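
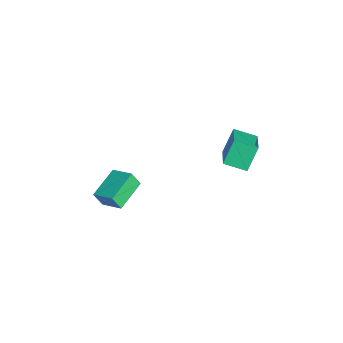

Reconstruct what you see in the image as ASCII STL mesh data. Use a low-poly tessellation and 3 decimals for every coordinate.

solid 
facet normal -0.643 -0.673 -0.364
outer loop
vertex -1.95 -5.292 -4.066
vertex -3.519 -4.105 -3.489
vertex -1.927 -4.805 -5.007
endloop
endfacet
facet normal 0.765 -0.579 -0.281
outer loop
vertex -0.981 -3.815 -4.471
vertex -1.95 -5.292 -4.066
vertex -1.927 -4.805 -5.007
endloop
endfacet
facet normal -0.643 -0.673 -0.364
outer loop
vertex -1.927 -4.805 -5.007
vertex -3.519 -4.105 -3.489
vertex -3.496 -3.618 -4.43
endloop
endfacet
facet normal 0.022 0.460 -0.888
outer loop
vertex -3.496 -3.618 -4.43
vertex -0.981 -3.815 -4.471
vertex -1.927 -4.805 -5.007
endloop
endfacet
facet normal -0.022 -0.460 0.888
outer loop
vertex -1.95 -5.292 -4.066
vertex -2.573 -3.115 -2.953
vertex -3.519 -4.105 -3.489
endloop
endfacet
facet normal 0.765 -0.579 -0.281
outer loop
vertex -1.004 -4.302 -3.53
vertex -1.95 -5.292 -4.066
vertex -0.981 -3.815 -4.471
endloop
endfacet
facet normal -0.022 -0.460 0.888
outer loop
vertex -1.004 -4.302 -3.53
vertex -2.573 -3.115 -2.953
vertex -1.95 -5.292 -4.066
endloop
endfacet
facet normal -0.765 0.579 0.281
outer loop
vertex -3.519 -4.105 -3.489
vertex -2.573 -3.115 -2.953
vertex -3.496 -3.618 -4.43
endloop
endfacet
facet normal 0.022 0.460 -0.888
outer loop
vertex -2.55 -2.628 -3.894
vertex -0.981 -3.815 -4.471
vertex -3.496 -3.618 -4.43
endloop
endfacet
facet normal -0.765 0.579 0.281
outer loop
vertex -3.496 -3.618 -4.43
vertex -2.573 -3.115 -2.953
vertex -2.55 -2.628 -3.894
endloop
endfacet
facet normal 0.643 0.673 0.364
outer loop
vertex -2.55 -2.628 -3.894
vertex -1.004 -4.302 -3.53
vertex -0.981 -3.815 -4.471
endloop
endfacet
facet normal 0.643 0.673 0.364
outer loop
vertex -2.573 -3.115 -2.953
vertex -1.004 -4.302 -3.53
vertex -2.55 -2.628 -3.894
endloop
endfacet
facet normal -0.349 0.387 0.853
outer loop
vertex -2.034 2.494 0.185
vertex -1.697 3.797 -0.268
vertex -3.92 2.684 -0.673
endloop
endfacet
facet normal -0.237 -0.918 0.319
outer loop
vertex -3.323 2.023 -2.132
vertex -2.034 2.494 0.185
vertex -3.92 2.684 -0.673
endloop
endfacet
facet normal -0.349 0.386 0.854
outer loop
vertex -3.92 2.684 -0.673
vertex -1.697 3.797 -0.268
vertex -3.583 3.987 -1.125
endloop
endfacet
facet normal -0.906 0.091 -0.412
outer loop
vertex -3.583 3.987 -1.125
vertex -3.323 2.023 -2.132
vertex -3.92 2.684 -0.673
endloop
endfacet
facet normal 0.907 -0.091 0.412
outer loop
vertex -2.034 2.494 0.185
vertex -1.1 3.136 -1.727
vertex -1.697 3.797 -0.268
endloop
endfacet
facet normal -0.237 -0.918 0.319
outer loop
vertex -1.437 1.833 -1.275
vertex -2.034 2.494 0.185
vertex -3.323 2.023 -2.132
endloop
endfacet
facet normal 0.907 -0.092 0.412
outer loop
vertex -1.437 1.833 -1.275
vertex -1.1 3.136 -1.727
vertex -2.034 2.494 0.185
endloop
endfacet
facet normal 0.237 0.918 -0.319
outer loop
vertex -1.697 3.797 -0.268
vertex -1.1 3.136 -1.727
vertex -3.583 3.987 -1.125
endloop
endfacet
facet normal -0.907 0.091 -0.412
outer loop
vertex -2.986 3.326 -2.585
vertex -3.323 2.023 -2.132
vertex -3.583 3.987 -1.125
endloop
endfacet
facet normal 0.237 0.918 -0.318
outer loop
vertex -3.583 3.987 -1.125
vertex -1.1 3.136 -1.727
vertex -2.986 3.326 -2.585
endloop
endfacet
facet normal 0.349 -0.387 -0.854
outer loop
vertex -2.986 3.326 -2.585
vertex -1.437 1.833 -1.275
vertex -3.323 2.023 -2.132
endloop
endfacet
facet normal 0.349 -0.386 -0.854
outer loop
vertex -1.1 3.136 -1.727
vertex -1.437 1.833 -1.275
vertex -2.986 3.326 -2.585
endloop
endfacet

endsolid


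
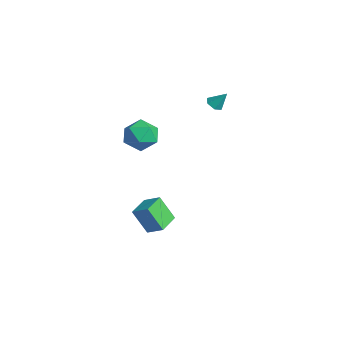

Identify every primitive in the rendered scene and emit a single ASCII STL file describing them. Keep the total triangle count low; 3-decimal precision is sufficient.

solid 
facet normal -0.400 0.876 -0.269
outer loop
vertex 2.584 -1.023 2.512
vertex 1.764 -1.209 3.126
vertex 2.597 -0.712 3.506
endloop
endfacet
facet normal 0.312 0.906 -0.287
outer loop
vertex 2.584 -1.023 2.512
vertex 2.597 -0.712 3.506
vertex 3.447 -1.139 3.084
endloop
endfacet
facet normal 0.543 0.402 -0.737
outer loop
vertex 2.584 -1.023 2.512
vertex 3.447 -1.139 3.084
vertex 3.14 -1.9 2.443
endloop
endfacet
facet normal -0.028 0.060 -0.998
outer loop
vertex 2.584 -1.023 2.512
vertex 3.14 -1.9 2.443
vertex 2.1 -1.943 2.47
endloop
endfacet
facet normal -0.611 0.354 -0.708
outer loop
vertex 2.584 -1.023 2.512
vertex 2.1 -1.943 2.47
vertex 1.764 -1.209 3.126
endloop
endfacet
facet normal 0.556 0.747 0.365
outer loop
vertex 3.447 -1.139 3.084
vertex 2.597 -0.712 3.506
vertex 3.16 -1.397 4.05
endloop
endfacet
facet normal -0.597 0.699 0.393
outer loop
vertex 2.597 -0.712 3.506
vertex 1.764 -1.209 3.126
vertex 2.12 -1.44 4.077
endloop
endfacet
facet normal -0.937 -0.145 -0.317
outer loop
vertex 1.764 -1.209 3.126
vertex 2.1 -1.943 2.47
vertex 1.813 -2.201 3.436
endloop
endfacet
facet normal 0.005 -0.619 -0.785
outer loop
vertex 2.1 -1.943 2.47
vertex 3.14 -1.9 2.443
vertex 2.663 -2.628 3.014
endloop
endfacet
facet normal 0.929 -0.068 -0.364
outer loop
vertex 3.14 -1.9 2.443
vertex 3.447 -1.139 3.084
vertex 3.496 -2.131 3.394
endloop
endfacet
facet normal 0.028 -0.060 0.998
outer loop
vertex 2.676 -2.317 4.008
vertex 3.16 -1.397 4.05
vertex 2.12 -1.44 4.077
endloop
endfacet
facet normal -0.543 -0.402 0.737
outer loop
vertex 2.676 -2.317 4.008
vertex 2.12 -1.44 4.077
vertex 1.813 -2.201 3.436
endloop
endfacet
facet normal -0.312 -0.906 0.287
outer loop
vertex 2.676 -2.317 4.008
vertex 1.813 -2.201 3.436
vertex 2.663 -2.628 3.014
endloop
endfacet
facet normal 0.400 -0.876 0.269
outer loop
vertex 2.676 -2.317 4.008
vertex 2.663 -2.628 3.014
vertex 3.496 -2.131 3.394
endloop
endfacet
facet normal 0.611 -0.354 0.708
outer loop
vertex 2.676 -2.317 4.008
vertex 3.496 -2.131 3.394
vertex 3.16 -1.397 4.05
endloop
endfacet
facet normal -0.005 0.619 0.785
outer loop
vertex 2.12 -1.44 4.077
vertex 3.16 -1.397 4.05
vertex 2.597 -0.712 3.506
endloop
endfacet
facet normal -0.929 0.068 0.364
outer loop
vertex 1.813 -2.201 3.436
vertex 2.12 -1.44 4.077
vertex 1.764 -1.209 3.126
endloop
endfacet
facet normal -0.556 -0.747 -0.365
outer loop
vertex 2.663 -2.628 3.014
vertex 1.813 -2.201 3.436
vertex 2.1 -1.943 2.47
endloop
endfacet
facet normal 0.597 -0.699 -0.393
outer loop
vertex 3.496 -2.131 3.394
vertex 2.663 -2.628 3.014
vertex 3.14 -1.9 2.443
endloop
endfacet
facet normal 0.937 0.145 0.317
outer loop
vertex 3.16 -1.397 4.05
vertex 3.496 -2.131 3.394
vertex 3.447 -1.139 3.084
endloop
endfacet
facet normal -0.604 0.794 0.074
outer loop
vertex 1.72 -0.229 -2.463
vertex 2.32 0.357 -3.861
vertex 0.942 -0.769 -3.023
endloop
endfacet
facet normal -0.368 -0.359 0.858
outer loop
vertex 1.74 -1.817 -3.119
vertex 1.72 -0.229 -2.463
vertex 0.942 -0.769 -3.023
endloop
endfacet
facet normal -0.604 0.793 0.072
outer loop
vertex 0.942 -0.769 -3.023
vertex 2.32 0.357 -3.861
vertex 1.543 -0.184 -4.421
endloop
endfacet
facet normal -0.707 -0.491 -0.509
outer loop
vertex 1.543 -0.184 -4.421
vertex 1.74 -1.817 -3.119
vertex 0.942 -0.769 -3.023
endloop
endfacet
facet normal 0.707 0.491 0.509
outer loop
vertex 1.72 -0.229 -2.463
vertex 3.118 -0.691 -3.957
vertex 2.32 0.357 -3.861
endloop
endfacet
facet normal -0.368 -0.359 0.858
outer loop
vertex 2.517 -1.276 -2.559
vertex 1.72 -0.229 -2.463
vertex 1.74 -1.817 -3.119
endloop
endfacet
facet normal 0.707 0.491 0.509
outer loop
vertex 2.517 -1.276 -2.559
vertex 3.118 -0.691 -3.957
vertex 1.72 -0.229 -2.463
endloop
endfacet
facet normal 0.368 0.359 -0.858
outer loop
vertex 2.32 0.357 -3.861
vertex 3.118 -0.691 -3.957
vertex 1.543 -0.184 -4.421
endloop
endfacet
facet normal -0.707 -0.491 -0.509
outer loop
vertex 2.34 -1.231 -4.517
vertex 1.74 -1.817 -3.119
vertex 1.543 -0.184 -4.421
endloop
endfacet
facet normal 0.368 0.359 -0.858
outer loop
vertex 1.543 -0.184 -4.421
vertex 3.118 -0.691 -3.957
vertex 2.34 -1.231 -4.517
endloop
endfacet
facet normal 0.605 -0.793 -0.073
outer loop
vertex 2.34 -1.231 -4.517
vertex 2.517 -1.276 -2.559
vertex 1.74 -1.817 -3.119
endloop
endfacet
facet normal 0.604 -0.794 -0.073
outer loop
vertex 3.118 -0.691 -3.957
vertex 2.517 -1.276 -2.559
vertex 2.34 -1.231 -4.517
endloop
endfacet
facet normal -0.359 -0.497 -0.790
outer loop
vertex 1.373 3.067 3.211
vertex 0.895 3.282 3.293
vertex 1.245 3.527 2.98
endloop
endfacet
facet normal 0.970 0.225 -0.089
outer loop
vertex 1.373 3.067 3.211
vertex 1.245 3.527 2.98
vertex 1.285 3.818 4.147
endloop
endfacet
facet normal -0.361 -0.495 -0.791
outer loop
vertex 1.245 3.527 2.98
vertex 0.895 3.282 3.293
vertex 0.768 3.742 3.063
endloop
endfacet
facet normal 0.365 0.900 -0.237
outer loop
vertex 1.245 3.527 2.98
vertex 0.768 3.742 3.063
vertex 1.285 3.818 4.147
endloop
endfacet
facet normal -0.361 -0.495 -0.791
outer loop
vertex 0.768 3.742 3.063
vertex 0.895 3.282 3.293
vertex 0.418 3.497 3.376
endloop
endfacet
facet normal -0.465 0.870 0.161
outer loop
vertex 0.768 3.742 3.063
vertex 0.418 3.497 3.376
vertex 1.285 3.818 4.147
endloop
endfacet
facet normal -0.361 -0.496 -0.790
outer loop
vertex 0.418 3.497 3.376
vertex 0.895 3.282 3.293
vertex 0.545 3.037 3.607
endloop
endfacet
facet normal -0.689 0.164 0.706
outer loop
vertex 0.418 3.497 3.376
vertex 0.545 3.037 3.607
vertex 1.285 3.818 4.147
endloop
endfacet
facet normal -0.361 -0.497 -0.789
outer loop
vertex 0.545 3.037 3.607
vertex 0.895 3.282 3.293
vertex 1.023 2.822 3.524
endloop
endfacet
facet normal -0.082 -0.513 0.855
outer loop
vertex 0.545 3.037 3.607
vertex 1.023 2.822 3.524
vertex 1.285 3.818 4.147
endloop
endfacet
facet normal -0.359 -0.497 -0.790
outer loop
vertex 1.023 2.822 3.524
vertex 0.895 3.282 3.293
vertex 1.373 3.067 3.211
endloop
endfacet
facet normal 0.747 -0.483 0.457
outer loop
vertex 1.023 2.822 3.524
vertex 1.373 3.067 3.211
vertex 1.285 3.818 4.147
endloop
endfacet

endsolid


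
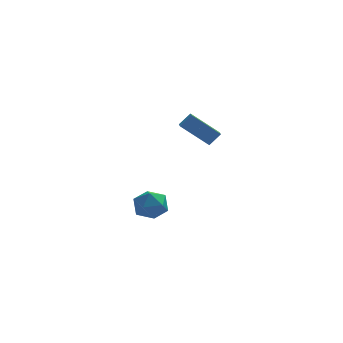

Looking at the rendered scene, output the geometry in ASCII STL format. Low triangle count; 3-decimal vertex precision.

solid 
facet normal 0.271 0.353 0.896
outer loop
vertex 0.564 0.051 -2.972
vertex 0.593 -0.989 -2.571
vertex 1.507 -0.54 -3.024
endloop
endfacet
facet normal 0.507 0.777 0.373
outer loop
vertex 0.564 0.051 -2.972
vertex 1.507 -0.54 -3.024
vertex 1.191 0.083 -3.892
endloop
endfacet
facet normal -0.057 0.998 -0.004
outer loop
vertex 0.564 0.051 -2.972
vertex 1.191 0.083 -3.892
vertex 0.082 0.019 -3.976
endloop
endfacet
facet normal -0.642 0.711 0.286
outer loop
vertex 0.564 0.051 -2.972
vertex 0.082 0.019 -3.976
vertex -0.288 -0.643 -3.159
endloop
endfacet
facet normal -0.439 0.312 0.842
outer loop
vertex 0.564 0.051 -2.972
vertex -0.288 -0.643 -3.159
vertex 0.593 -0.989 -2.571
endloop
endfacet
facet normal 0.921 0.386 -0.058
outer loop
vertex 1.191 0.083 -3.892
vertex 1.507 -0.54 -3.024
vertex 1.608 -0.937 -4.061
endloop
endfacet
facet normal 0.538 -0.300 0.788
outer loop
vertex 1.507 -0.54 -3.024
vertex 0.593 -0.989 -2.571
vertex 1.238 -1.599 -3.244
endloop
endfacet
facet normal -0.612 -0.366 0.701
outer loop
vertex 0.593 -0.989 -2.571
vertex -0.288 -0.643 -3.159
vertex 0.129 -1.663 -3.328
endloop
endfacet
facet normal -0.939 0.280 -0.199
outer loop
vertex -0.288 -0.643 -3.159
vertex 0.082 0.019 -3.976
vertex -0.187 -1.04 -4.196
endloop
endfacet
facet normal 0.008 0.745 -0.668
outer loop
vertex 0.082 0.019 -3.976
vertex 1.191 0.083 -3.892
vertex 0.727 -0.591 -4.649
endloop
endfacet
facet normal 0.642 -0.711 -0.286
outer loop
vertex 0.756 -1.631 -4.248
vertex 1.608 -0.937 -4.061
vertex 1.238 -1.599 -3.244
endloop
endfacet
facet normal 0.057 -0.998 0.004
outer loop
vertex 0.756 -1.631 -4.248
vertex 1.238 -1.599 -3.244
vertex 0.129 -1.663 -3.328
endloop
endfacet
facet normal -0.507 -0.777 -0.373
outer loop
vertex 0.756 -1.631 -4.248
vertex 0.129 -1.663 -3.328
vertex -0.187 -1.04 -4.196
endloop
endfacet
facet normal -0.271 -0.353 -0.896
outer loop
vertex 0.756 -1.631 -4.248
vertex -0.187 -1.04 -4.196
vertex 0.727 -0.591 -4.649
endloop
endfacet
facet normal 0.439 -0.312 -0.842
outer loop
vertex 0.756 -1.631 -4.248
vertex 0.727 -0.591 -4.649
vertex 1.608 -0.937 -4.061
endloop
endfacet
facet normal 0.939 -0.280 0.199
outer loop
vertex 1.238 -1.599 -3.244
vertex 1.608 -0.937 -4.061
vertex 1.507 -0.54 -3.024
endloop
endfacet
facet normal -0.008 -0.745 0.668
outer loop
vertex 0.129 -1.663 -3.328
vertex 1.238 -1.599 -3.244
vertex 0.593 -0.989 -2.571
endloop
endfacet
facet normal -0.921 -0.386 0.058
outer loop
vertex -0.187 -1.04 -4.196
vertex 0.129 -1.663 -3.328
vertex -0.288 -0.643 -3.159
endloop
endfacet
facet normal -0.538 0.300 -0.788
outer loop
vertex 0.727 -0.591 -4.649
vertex -0.187 -1.04 -4.196
vertex 0.082 0.019 -3.976
endloop
endfacet
facet normal 0.612 0.366 -0.701
outer loop
vertex 1.608 -0.937 -4.061
vertex 0.727 -0.591 -4.649
vertex 1.191 0.083 -3.892
endloop
endfacet
facet normal -0.741 0.244 0.625
outer loop
vertex 2.592 -3.368 4.499
vertex 2.645 -2.493 4.22
vertex 1.95 -3.55 3.809
endloop
endfacet
facet normal -0.057 -0.951 0.304
outer loop
vertex 3.455 -4.047 2.54
vertex 2.592 -3.368 4.499
vertex 1.95 -3.55 3.809
endloop
endfacet
facet normal -0.742 0.245 0.625
outer loop
vertex 1.95 -3.55 3.809
vertex 2.645 -2.493 4.22
vertex 2.003 -2.675 3.529
endloop
endfacet
facet normal -0.669 -0.190 -0.719
outer loop
vertex 2.003 -2.675 3.529
vertex 3.455 -4.047 2.54
vertex 1.95 -3.55 3.809
endloop
endfacet
facet normal 0.669 0.189 0.719
outer loop
vertex 2.592 -3.368 4.499
vertex 4.15 -2.99 2.951
vertex 2.645 -2.493 4.22
endloop
endfacet
facet normal -0.058 -0.951 0.304
outer loop
vertex 4.097 -3.865 3.231
vertex 2.592 -3.368 4.499
vertex 3.455 -4.047 2.54
endloop
endfacet
facet normal 0.669 0.190 0.719
outer loop
vertex 4.097 -3.865 3.231
vertex 4.15 -2.99 2.951
vertex 2.592 -3.368 4.499
endloop
endfacet
facet normal 0.058 0.951 -0.304
outer loop
vertex 2.645 -2.493 4.22
vertex 4.15 -2.99 2.951
vertex 2.003 -2.675 3.529
endloop
endfacet
facet normal -0.668 -0.189 -0.719
outer loop
vertex 3.508 -3.172 2.261
vertex 3.455 -4.047 2.54
vertex 2.003 -2.675 3.529
endloop
endfacet
facet normal 0.058 0.951 -0.304
outer loop
vertex 2.003 -2.675 3.529
vertex 4.15 -2.99 2.951
vertex 3.508 -3.172 2.261
endloop
endfacet
facet normal 0.742 -0.244 -0.625
outer loop
vertex 3.508 -3.172 2.261
vertex 4.097 -3.865 3.231
vertex 3.455 -4.047 2.54
endloop
endfacet
facet normal 0.741 -0.245 -0.625
outer loop
vertex 4.15 -2.99 2.951
vertex 4.097 -3.865 3.231
vertex 3.508 -3.172 2.261
endloop
endfacet

endsolid


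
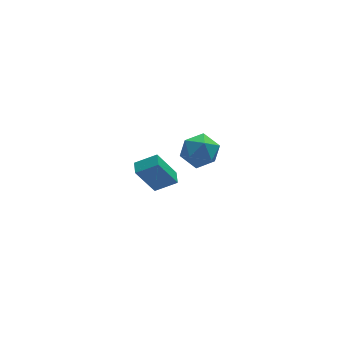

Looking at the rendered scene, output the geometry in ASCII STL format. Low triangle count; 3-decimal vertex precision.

solid 
facet normal -0.502 0.008 0.865
outer loop
vertex -0.559 3.26 -2.337
vertex -0.391 4.098 -2.247
vertex -1.773 3.578 -3.044
endloop
endfacet
facet normal -0.195 -0.975 -0.105
outer loop
vertex -0.689 3.562 -4.913
vertex -0.559 3.26 -2.337
vertex -1.773 3.578 -3.044
endloop
endfacet
facet normal -0.502 0.008 0.865
outer loop
vertex -1.773 3.578 -3.044
vertex -0.391 4.098 -2.247
vertex -1.605 4.417 -2.954
endloop
endfacet
facet normal -0.843 0.221 -0.491
outer loop
vertex -1.605 4.417 -2.954
vertex -0.689 3.562 -4.913
vertex -1.773 3.578 -3.044
endloop
endfacet
facet normal 0.843 -0.222 0.491
outer loop
vertex -0.559 3.26 -2.337
vertex 0.693 4.082 -4.116
vertex -0.391 4.098 -2.247
endloop
endfacet
facet normal -0.195 -0.975 -0.104
outer loop
vertex 0.525 3.243 -4.206
vertex -0.559 3.26 -2.337
vertex -0.689 3.562 -4.913
endloop
endfacet
facet normal 0.843 -0.221 0.491
outer loop
vertex 0.525 3.243 -4.206
vertex 0.693 4.082 -4.116
vertex -0.559 3.26 -2.337
endloop
endfacet
facet normal 0.195 0.975 0.105
outer loop
vertex -0.391 4.098 -2.247
vertex 0.693 4.082 -4.116
vertex -1.605 4.417 -2.954
endloop
endfacet
facet normal -0.843 0.222 -0.491
outer loop
vertex -0.521 4.4 -4.823
vertex -0.689 3.562 -4.913
vertex -1.605 4.417 -2.954
endloop
endfacet
facet normal 0.195 0.975 0.104
outer loop
vertex -1.605 4.417 -2.954
vertex 0.693 4.082 -4.116
vertex -0.521 4.4 -4.823
endloop
endfacet
facet normal 0.502 -0.008 -0.865
outer loop
vertex -0.521 4.4 -4.823
vertex 0.525 3.243 -4.206
vertex -0.689 3.562 -4.913
endloop
endfacet
facet normal 0.502 -0.008 -0.865
outer loop
vertex 0.693 4.082 -4.116
vertex 0.525 3.243 -4.206
vertex -0.521 4.4 -4.823
endloop
endfacet
facet normal -0.528 -0.316 0.789
outer loop
vertex -0.399 -1.274 3.671
vertex -0.448 -2.306 3.225
vertex 0.403 -2.027 3.906
endloop
endfacet
facet normal -0.085 0.213 0.973
outer loop
vertex -0.399 -1.274 3.671
vertex 0.403 -2.027 3.906
vertex 0.68 -0.957 3.696
endloop
endfacet
facet normal -0.243 0.782 0.574
outer loop
vertex -0.399 -1.274 3.671
vertex 0.68 -0.957 3.696
vertex -0.001 -0.574 2.886
endloop
endfacet
facet normal -0.783 0.605 0.142
outer loop
vertex -0.399 -1.274 3.671
vertex -0.001 -0.574 2.886
vertex -0.698 -1.408 2.595
endloop
endfacet
facet normal -0.958 -0.074 0.276
outer loop
vertex -0.399 -1.274 3.671
vertex -0.698 -1.408 2.595
vertex -0.448 -2.306 3.225
endloop
endfacet
facet normal 0.581 0.009 0.814
outer loop
vertex 0.68 -0.957 3.696
vertex 0.403 -2.027 3.906
vertex 1.298 -1.792 3.265
endloop
endfacet
facet normal -0.135 -0.846 0.515
outer loop
vertex 0.403 -2.027 3.906
vertex -0.448 -2.306 3.225
vertex 0.601 -2.626 2.974
endloop
endfacet
facet normal -0.833 -0.454 -0.316
outer loop
vertex -0.448 -2.306 3.225
vertex -0.698 -1.408 2.595
vertex -0.08 -2.243 2.164
endloop
endfacet
facet normal -0.550 0.645 -0.531
outer loop
vertex -0.698 -1.408 2.595
vertex -0.001 -0.574 2.886
vertex 0.197 -1.173 1.954
endloop
endfacet
facet normal 0.324 0.931 0.168
outer loop
vertex -0.001 -0.574 2.886
vertex 0.68 -0.957 3.696
vertex 1.048 -0.894 2.635
endloop
endfacet
facet normal 0.783 -0.605 -0.142
outer loop
vertex 0.999 -1.926 2.189
vertex 1.298 -1.792 3.265
vertex 0.601 -2.626 2.974
endloop
endfacet
facet normal 0.243 -0.782 -0.574
outer loop
vertex 0.999 -1.926 2.189
vertex 0.601 -2.626 2.974
vertex -0.08 -2.243 2.164
endloop
endfacet
facet normal 0.085 -0.213 -0.973
outer loop
vertex 0.999 -1.926 2.189
vertex -0.08 -2.243 2.164
vertex 0.197 -1.173 1.954
endloop
endfacet
facet normal 0.528 0.316 -0.789
outer loop
vertex 0.999 -1.926 2.189
vertex 0.197 -1.173 1.954
vertex 1.048 -0.894 2.635
endloop
endfacet
facet normal 0.958 0.074 -0.276
outer loop
vertex 0.999 -1.926 2.189
vertex 1.048 -0.894 2.635
vertex 1.298 -1.792 3.265
endloop
endfacet
facet normal 0.550 -0.645 0.531
outer loop
vertex 0.601 -2.626 2.974
vertex 1.298 -1.792 3.265
vertex 0.403 -2.027 3.906
endloop
endfacet
facet normal -0.324 -0.931 -0.168
outer loop
vertex -0.08 -2.243 2.164
vertex 0.601 -2.626 2.974
vertex -0.448 -2.306 3.225
endloop
endfacet
facet normal -0.581 -0.009 -0.814
outer loop
vertex 0.197 -1.173 1.954
vertex -0.08 -2.243 2.164
vertex -0.698 -1.408 2.595
endloop
endfacet
facet normal 0.135 0.846 -0.515
outer loop
vertex 1.048 -0.894 2.635
vertex 0.197 -1.173 1.954
vertex -0.001 -0.574 2.886
endloop
endfacet
facet normal 0.833 0.454 0.316
outer loop
vertex 1.298 -1.792 3.265
vertex 1.048 -0.894 2.635
vertex 0.68 -0.957 3.696
endloop
endfacet

endsolid


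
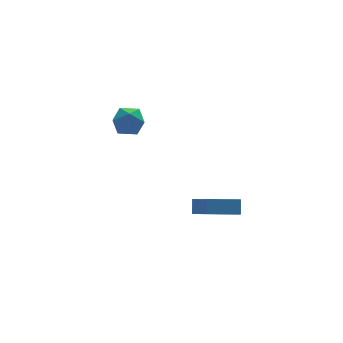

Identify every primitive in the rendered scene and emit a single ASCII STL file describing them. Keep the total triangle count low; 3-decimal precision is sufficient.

solid 
facet normal -0.967 0.058 0.249
outer loop
vertex 1.553 -2.315 -1.859
vertex 1.756 -1.844 -1.181
vertex 1.401 -0.936 -2.77
endloop
endfacet
facet normal -0.239 -0.553 -0.798
outer loop
vertex 3.064 -1.036 -3.199
vertex 1.553 -2.315 -1.859
vertex 1.401 -0.936 -2.77
endloop
endfacet
facet normal -0.967 0.058 0.249
outer loop
vertex 1.401 -0.936 -2.77
vertex 1.756 -1.844 -1.181
vertex 1.604 -0.465 -2.092
endloop
endfacet
facet normal -0.092 0.830 -0.549
outer loop
vertex 1.604 -0.465 -2.092
vertex 3.064 -1.036 -3.199
vertex 1.401 -0.936 -2.77
endloop
endfacet
facet normal 0.092 -0.830 0.549
outer loop
vertex 1.553 -2.315 -1.859
vertex 3.419 -1.944 -1.61
vertex 1.756 -1.844 -1.181
endloop
endfacet
facet normal -0.239 -0.553 -0.798
outer loop
vertex 3.216 -2.415 -2.288
vertex 1.553 -2.315 -1.859
vertex 3.064 -1.036 -3.199
endloop
endfacet
facet normal 0.092 -0.830 0.549
outer loop
vertex 3.216 -2.415 -2.288
vertex 3.419 -1.944 -1.61
vertex 1.553 -2.315 -1.859
endloop
endfacet
facet normal 0.239 0.553 0.798
outer loop
vertex 1.756 -1.844 -1.181
vertex 3.419 -1.944 -1.61
vertex 1.604 -0.465 -2.092
endloop
endfacet
facet normal -0.092 0.830 -0.549
outer loop
vertex 3.267 -0.565 -2.521
vertex 3.064 -1.036 -3.199
vertex 1.604 -0.465 -2.092
endloop
endfacet
facet normal 0.239 0.553 0.798
outer loop
vertex 1.604 -0.465 -2.092
vertex 3.419 -1.944 -1.61
vertex 3.267 -0.565 -2.521
endloop
endfacet
facet normal 0.967 -0.058 -0.249
outer loop
vertex 3.267 -0.565 -2.521
vertex 3.216 -2.415 -2.288
vertex 3.064 -1.036 -3.199
endloop
endfacet
facet normal 0.967 -0.058 -0.249
outer loop
vertex 3.419 -1.944 -1.61
vertex 3.216 -2.415 -2.288
vertex 3.267 -0.565 -2.521
endloop
endfacet
facet normal -0.774 0.511 0.374
outer loop
vertex -1.863 0.666 3.577
vertex -2.118 -0.05 4.028
vertex -1.559 0.527 4.395
endloop
endfacet
facet normal -0.222 0.944 0.243
outer loop
vertex -1.863 0.666 3.577
vertex -1.559 0.527 4.395
vertex -1.013 0.818 3.764
endloop
endfacet
facet normal -0.060 0.891 -0.451
outer loop
vertex -1.863 0.666 3.577
vertex -1.013 0.818 3.764
vertex -1.235 0.42 3.007
endloop
endfacet
facet normal -0.512 0.424 -0.747
outer loop
vertex -1.863 0.666 3.577
vertex -1.235 0.42 3.007
vertex -1.917 -0.116 3.17
endloop
endfacet
facet normal -0.953 0.190 -0.238
outer loop
vertex -1.863 0.666 3.577
vertex -1.917 -0.116 3.17
vertex -2.118 -0.05 4.028
endloop
endfacet
facet normal 0.337 0.709 0.619
outer loop
vertex -1.013 0.818 3.764
vertex -1.559 0.527 4.395
vertex -0.743 0.196 4.33
endloop
endfacet
facet normal -0.555 0.008 0.832
outer loop
vertex -1.559 0.527 4.395
vertex -2.118 -0.05 4.028
vertex -1.425 -0.34 4.493
endloop
endfacet
facet normal -0.845 -0.511 -0.159
outer loop
vertex -2.118 -0.05 4.028
vertex -1.917 -0.116 3.17
vertex -1.647 -0.738 3.736
endloop
endfacet
facet normal -0.132 -0.131 -0.983
outer loop
vertex -1.917 -0.116 3.17
vertex -1.235 0.42 3.007
vertex -1.101 -0.447 3.105
endloop
endfacet
facet normal 0.599 0.623 -0.503
outer loop
vertex -1.235 0.42 3.007
vertex -1.013 0.818 3.764
vertex -0.542 0.13 3.472
endloop
endfacet
facet normal 0.512 -0.424 0.747
outer loop
vertex -0.797 -0.586 3.923
vertex -0.743 0.196 4.33
vertex -1.425 -0.34 4.493
endloop
endfacet
facet normal 0.060 -0.891 0.451
outer loop
vertex -0.797 -0.586 3.923
vertex -1.425 -0.34 4.493
vertex -1.647 -0.738 3.736
endloop
endfacet
facet normal 0.222 -0.944 -0.243
outer loop
vertex -0.797 -0.586 3.923
vertex -1.647 -0.738 3.736
vertex -1.101 -0.447 3.105
endloop
endfacet
facet normal 0.774 -0.511 -0.374
outer loop
vertex -0.797 -0.586 3.923
vertex -1.101 -0.447 3.105
vertex -0.542 0.13 3.472
endloop
endfacet
facet normal 0.953 -0.190 0.238
outer loop
vertex -0.797 -0.586 3.923
vertex -0.542 0.13 3.472
vertex -0.743 0.196 4.33
endloop
endfacet
facet normal 0.132 0.131 0.983
outer loop
vertex -1.425 -0.34 4.493
vertex -0.743 0.196 4.33
vertex -1.559 0.527 4.395
endloop
endfacet
facet normal -0.599 -0.623 0.503
outer loop
vertex -1.647 -0.738 3.736
vertex -1.425 -0.34 4.493
vertex -2.118 -0.05 4.028
endloop
endfacet
facet normal -0.337 -0.709 -0.619
outer loop
vertex -1.101 -0.447 3.105
vertex -1.647 -0.738 3.736
vertex -1.917 -0.116 3.17
endloop
endfacet
facet normal 0.555 -0.008 -0.832
outer loop
vertex -0.542 0.13 3.472
vertex -1.101 -0.447 3.105
vertex -1.235 0.42 3.007
endloop
endfacet
facet normal 0.845 0.511 0.159
outer loop
vertex -0.743 0.196 4.33
vertex -0.542 0.13 3.472
vertex -1.013 0.818 3.764
endloop
endfacet

endsolid


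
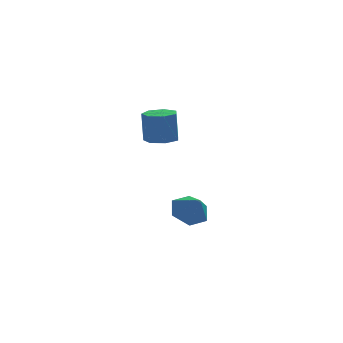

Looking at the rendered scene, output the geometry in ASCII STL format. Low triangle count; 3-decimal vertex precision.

solid 
facet normal -0.290 0.563 -0.774
outer loop
vertex 3.627 -1.076 -2.994
vertex 2.9 -0.731 -2.47
vertex 3.75 -0.285 -2.464
endloop
endfacet
facet normal 0.949 -0.263 0.172
outer loop
vertex 3.627 -1.076 -2.994
vertex 3.75 -0.285 -2.464
vertex 3.26 -1.429 -1.51
endloop
endfacet
facet normal -0.290 0.563 -0.774
outer loop
vertex 3.75 -0.285 -2.464
vertex 2.9 -0.731 -2.47
vertex 3.023 0.06 -1.94
endloop
endfacet
facet normal 0.648 0.305 0.698
outer loop
vertex 3.75 -0.285 -2.464
vertex 3.023 0.06 -1.94
vertex 3.26 -1.429 -1.51
endloop
endfacet
facet normal -0.290 0.563 -0.774
outer loop
vertex 3.023 0.06 -1.94
vertex 2.9 -0.731 -2.47
vertex 2.173 -0.386 -1.946
endloop
endfacet
facet normal -0.140 0.254 0.957
outer loop
vertex 3.023 0.06 -1.94
vertex 2.173 -0.386 -1.946
vertex 3.26 -1.429 -1.51
endloop
endfacet
facet normal -0.291 0.562 -0.774
outer loop
vertex 2.173 -0.386 -1.946
vertex 2.9 -0.731 -2.47
vertex 2.05 -1.178 -2.475
endloop
endfacet
facet normal -0.626 -0.364 0.690
outer loop
vertex 2.173 -0.386 -1.946
vertex 2.05 -1.178 -2.475
vertex 3.26 -1.429 -1.51
endloop
endfacet
facet normal -0.291 0.563 -0.774
outer loop
vertex 2.05 -1.178 -2.475
vertex 2.9 -0.731 -2.47
vertex 2.777 -1.522 -2.999
endloop
endfacet
facet normal -0.323 -0.932 0.163
outer loop
vertex 2.05 -1.178 -2.475
vertex 2.777 -1.522 -2.999
vertex 3.26 -1.429 -1.51
endloop
endfacet
facet normal -0.291 0.563 -0.774
outer loop
vertex 2.777 -1.522 -2.999
vertex 2.9 -0.731 -2.47
vertex 3.627 -1.076 -2.994
endloop
endfacet
facet normal 0.463 -0.881 -0.095
outer loop
vertex 2.777 -1.522 -2.999
vertex 3.627 -1.076 -2.994
vertex 3.26 -1.429 -1.51
endloop
endfacet
facet normal 0.034 -0.133 -0.990
outer loop
vertex 2.191 -1.983 2.692
vertex 1.445 -2.21 2.697
vertex 1.734 -1.49 2.61
endloop
endfacet
facet normal 0.737 0.673 -0.065
outer loop
vertex 2.191 -1.983 2.692
vertex 1.734 -1.49 2.61
vertex 2.141 -1.784 4.177
endloop
endfacet
facet normal 0.737 0.673 -0.065
outer loop
vertex 2.141 -1.784 4.177
vertex 1.734 -1.49 2.61
vertex 1.684 -1.291 4.096
endloop
endfacet
facet normal -0.032 0.133 0.991
outer loop
vertex 2.141 -1.784 4.177
vertex 1.684 -1.291 4.096
vertex 1.395 -2.01 4.183
endloop
endfacet
facet normal 0.033 -0.133 -0.991
outer loop
vertex 1.734 -1.49 2.61
vertex 1.445 -2.21 2.697
vertex 1.059 -1.539 2.594
endloop
endfacet
facet normal -0.069 0.989 -0.135
outer loop
vertex 1.734 -1.49 2.61
vertex 1.059 -1.539 2.594
vertex 1.684 -1.291 4.096
endloop
endfacet
facet normal -0.069 0.989 -0.135
outer loop
vertex 1.684 -1.291 4.096
vertex 1.059 -1.539 2.594
vertex 1.009 -1.34 4.08
endloop
endfacet
facet normal -0.033 0.133 0.991
outer loop
vertex 1.684 -1.291 4.096
vertex 1.009 -1.34 4.08
vertex 1.395 -2.01 4.183
endloop
endfacet
facet normal 0.032 -0.133 -0.991
outer loop
vertex 1.059 -1.539 2.594
vertex 1.445 -2.21 2.697
vertex 0.675 -2.093 2.656
endloop
endfacet
facet normal -0.823 0.559 -0.103
outer loop
vertex 1.059 -1.539 2.594
vertex 0.675 -2.093 2.656
vertex 1.009 -1.34 4.08
endloop
endfacet
facet normal -0.823 0.559 -0.103
outer loop
vertex 1.009 -1.34 4.08
vertex 0.675 -2.093 2.656
vertex 0.625 -1.894 4.142
endloop
endfacet
facet normal -0.033 0.133 0.991
outer loop
vertex 1.009 -1.34 4.08
vertex 0.625 -1.894 4.142
vertex 1.395 -2.01 4.183
endloop
endfacet
facet normal 0.033 -0.132 -0.991
outer loop
vertex 0.675 -2.093 2.656
vertex 1.445 -2.21 2.697
vertex 0.87 -2.735 2.748
endloop
endfacet
facet normal -0.957 -0.290 0.007
outer loop
vertex 0.675 -2.093 2.656
vertex 0.87 -2.735 2.748
vertex 0.625 -1.894 4.142
endloop
endfacet
facet normal -0.957 -0.291 0.008
outer loop
vertex 0.625 -1.894 4.142
vertex 0.87 -2.735 2.748
vertex 0.821 -2.535 4.234
endloop
endfacet
facet normal -0.033 0.132 0.991
outer loop
vertex 0.625 -1.894 4.142
vertex 0.821 -2.535 4.234
vertex 1.395 -2.01 4.183
endloop
endfacet
facet normal 0.033 -0.133 -0.991
outer loop
vertex 0.87 -2.735 2.748
vertex 1.445 -2.21 2.697
vertex 1.498 -2.981 2.802
endloop
endfacet
facet normal -0.371 -0.922 0.112
outer loop
vertex 0.87 -2.735 2.748
vertex 1.498 -2.981 2.802
vertex 0.821 -2.535 4.234
endloop
endfacet
facet normal -0.372 -0.922 0.111
outer loop
vertex 0.821 -2.535 4.234
vertex 1.498 -2.981 2.802
vertex 1.449 -2.782 4.288
endloop
endfacet
facet normal -0.033 0.132 0.991
outer loop
vertex 0.821 -2.535 4.234
vertex 1.449 -2.782 4.288
vertex 1.395 -2.01 4.183
endloop
endfacet
facet normal 0.033 -0.133 -0.991
outer loop
vertex 1.498 -2.981 2.802
vertex 1.445 -2.21 2.697
vertex 2.086 -2.646 2.777
endloop
endfacet
facet normal 0.495 -0.859 0.131
outer loop
vertex 1.498 -2.981 2.802
vertex 2.086 -2.646 2.777
vertex 1.449 -2.782 4.288
endloop
endfacet
facet normal 0.495 -0.859 0.131
outer loop
vertex 1.449 -2.782 4.288
vertex 2.086 -2.646 2.777
vertex 2.037 -2.447 4.263
endloop
endfacet
facet normal -0.033 0.132 0.991
outer loop
vertex 1.449 -2.782 4.288
vertex 2.037 -2.447 4.263
vertex 1.395 -2.01 4.183
endloop
endfacet
facet normal 0.034 -0.132 -0.991
outer loop
vertex 2.086 -2.646 2.777
vertex 1.445 -2.21 2.697
vertex 2.191 -1.983 2.692
endloop
endfacet
facet normal 0.987 -0.150 0.053
outer loop
vertex 2.086 -2.646 2.777
vertex 2.191 -1.983 2.692
vertex 2.037 -2.447 4.263
endloop
endfacet
facet normal 0.988 -0.148 0.053
outer loop
vertex 2.037 -2.447 4.263
vertex 2.191 -1.983 2.692
vertex 2.141 -1.784 4.177
endloop
endfacet
facet normal -0.033 0.134 0.991
outer loop
vertex 2.037 -2.447 4.263
vertex 2.141 -1.784 4.177
vertex 1.395 -2.01 4.183
endloop
endfacet

endsolid


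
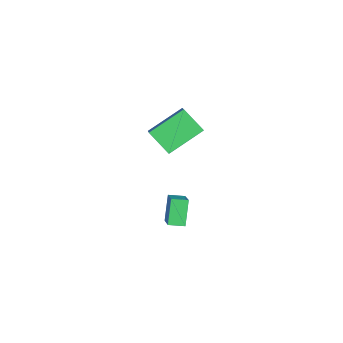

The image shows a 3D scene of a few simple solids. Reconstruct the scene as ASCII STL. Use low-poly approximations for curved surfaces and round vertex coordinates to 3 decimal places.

solid 
facet normal -0.576 0.157 0.802
outer loop
vertex 1.264 1.723 -2.478
vertex 1.31 2.582 -2.613
vertex 0.13 1.658 -3.279
endloop
endfacet
facet normal -0.053 -0.987 0.155
outer loop
vertex 1.01 1.418 -4.507
vertex 1.264 1.723 -2.478
vertex 0.13 1.658 -3.279
endloop
endfacet
facet normal -0.575 0.156 0.803
outer loop
vertex 0.13 1.658 -3.279
vertex 1.31 2.582 -2.613
vertex 0.175 2.516 -3.413
endloop
endfacet
facet normal -0.816 -0.047 -0.576
outer loop
vertex 0.175 2.516 -3.413
vertex 1.01 1.418 -4.507
vertex 0.13 1.658 -3.279
endloop
endfacet
facet normal 0.816 0.047 0.576
outer loop
vertex 1.264 1.723 -2.478
vertex 2.19 2.342 -3.841
vertex 1.31 2.582 -2.613
endloop
endfacet
facet normal -0.052 -0.987 0.155
outer loop
vertex 2.145 1.484 -3.707
vertex 1.264 1.723 -2.478
vertex 1.01 1.418 -4.507
endloop
endfacet
facet normal 0.816 0.047 0.576
outer loop
vertex 2.145 1.484 -3.707
vertex 2.19 2.342 -3.841
vertex 1.264 1.723 -2.478
endloop
endfacet
facet normal 0.052 0.986 -0.155
outer loop
vertex 1.31 2.582 -2.613
vertex 2.19 2.342 -3.841
vertex 0.175 2.516 -3.413
endloop
endfacet
facet normal -0.816 -0.047 -0.576
outer loop
vertex 1.056 2.277 -4.642
vertex 1.01 1.418 -4.507
vertex 0.175 2.516 -3.413
endloop
endfacet
facet normal 0.052 0.987 -0.154
outer loop
vertex 0.175 2.516 -3.413
vertex 2.19 2.342 -3.841
vertex 1.056 2.277 -4.642
endloop
endfacet
facet normal 0.575 -0.157 -0.803
outer loop
vertex 1.056 2.277 -4.642
vertex 2.145 1.484 -3.707
vertex 1.01 1.418 -4.507
endloop
endfacet
facet normal 0.576 -0.156 -0.803
outer loop
vertex 2.19 2.342 -3.841
vertex 2.145 1.484 -3.707
vertex 1.056 2.277 -4.642
endloop
endfacet
facet normal -0.522 -0.579 0.627
outer loop
vertex 0.186 2.433 3.561
vertex -0.941 2.461 2.649
vertex 0.938 0.688 2.576
endloop
endfacet
facet normal 0.777 -0.020 0.629
outer loop
vertex 1.741 1.579 1.611
vertex 0.186 2.433 3.561
vertex 0.938 0.688 2.576
endloop
endfacet
facet normal -0.521 -0.578 0.628
outer loop
vertex 0.938 0.688 2.576
vertex -0.941 2.461 2.649
vertex -0.19 0.716 1.665
endloop
endfacet
facet normal 0.351 -0.815 -0.460
outer loop
vertex -0.19 0.716 1.665
vertex 1.741 1.579 1.611
vertex 0.938 0.688 2.576
endloop
endfacet
facet normal -0.352 0.815 0.460
outer loop
vertex 0.186 2.433 3.561
vertex -0.138 3.352 1.684
vertex -0.941 2.461 2.649
endloop
endfacet
facet normal 0.777 -0.020 0.629
outer loop
vertex 0.99 3.324 2.595
vertex 0.186 2.433 3.561
vertex 1.741 1.579 1.611
endloop
endfacet
facet normal -0.351 0.816 0.460
outer loop
vertex 0.99 3.324 2.595
vertex -0.138 3.352 1.684
vertex 0.186 2.433 3.561
endloop
endfacet
facet normal -0.777 0.020 -0.629
outer loop
vertex -0.941 2.461 2.649
vertex -0.138 3.352 1.684
vertex -0.19 0.716 1.665
endloop
endfacet
facet normal 0.352 -0.816 -0.460
outer loop
vertex 0.614 1.607 0.699
vertex 1.741 1.579 1.611
vertex -0.19 0.716 1.665
endloop
endfacet
facet normal -0.777 0.020 -0.629
outer loop
vertex -0.19 0.716 1.665
vertex -0.138 3.352 1.684
vertex 0.614 1.607 0.699
endloop
endfacet
facet normal 0.522 0.578 -0.627
outer loop
vertex 0.614 1.607 0.699
vertex 0.99 3.324 2.595
vertex 1.741 1.579 1.611
endloop
endfacet
facet normal 0.521 0.579 -0.627
outer loop
vertex -0.138 3.352 1.684
vertex 0.99 3.324 2.595
vertex 0.614 1.607 0.699
endloop
endfacet

endsolid


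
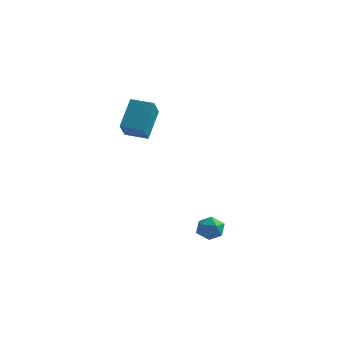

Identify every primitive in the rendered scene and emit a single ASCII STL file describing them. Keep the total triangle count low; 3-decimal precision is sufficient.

solid 
facet normal -0.966 -0.219 0.140
outer loop
vertex -3.585 1.13 1.915
vertex -3.633 2.281 3.388
vertex -3.996 2.334 0.961
endloop
endfacet
facet normal 0.026 -0.615 -0.788
outer loop
vertex -2.827 2.599 0.792
vertex -3.585 1.13 1.915
vertex -3.996 2.334 0.961
endloop
endfacet
facet normal -0.966 -0.219 0.140
outer loop
vertex -3.996 2.334 0.961
vertex -3.633 2.281 3.388
vertex -4.044 3.485 2.434
endloop
endfacet
facet normal -0.258 0.757 -0.600
outer loop
vertex -4.044 3.485 2.434
vertex -2.827 2.599 0.792
vertex -3.996 2.334 0.961
endloop
endfacet
facet normal 0.258 -0.757 0.600
outer loop
vertex -3.585 1.13 1.915
vertex -2.464 2.546 3.219
vertex -3.633 2.281 3.388
endloop
endfacet
facet normal 0.026 -0.615 -0.788
outer loop
vertex -2.416 1.395 1.746
vertex -3.585 1.13 1.915
vertex -2.827 2.599 0.792
endloop
endfacet
facet normal 0.258 -0.757 0.600
outer loop
vertex -2.416 1.395 1.746
vertex -2.464 2.546 3.219
vertex -3.585 1.13 1.915
endloop
endfacet
facet normal -0.026 0.615 0.788
outer loop
vertex -3.633 2.281 3.388
vertex -2.464 2.546 3.219
vertex -4.044 3.485 2.434
endloop
endfacet
facet normal -0.258 0.757 -0.600
outer loop
vertex -2.875 3.75 2.265
vertex -2.827 2.599 0.792
vertex -4.044 3.485 2.434
endloop
endfacet
facet normal -0.026 0.615 0.788
outer loop
vertex -4.044 3.485 2.434
vertex -2.464 2.546 3.219
vertex -2.875 3.75 2.265
endloop
endfacet
facet normal 0.966 0.219 -0.140
outer loop
vertex -2.875 3.75 2.265
vertex -2.416 1.395 1.746
vertex -2.827 2.599 0.792
endloop
endfacet
facet normal 0.966 0.219 -0.140
outer loop
vertex -2.464 2.546 3.219
vertex -2.416 1.395 1.746
vertex -2.875 3.75 2.265
endloop
endfacet
facet normal -0.983 0.029 -0.182
outer loop
vertex 0.81 1.504 -4.345
vertex 0.768 0.745 -4.238
vertex 0.672 1.222 -3.645
endloop
endfacet
facet normal -0.760 0.641 0.108
outer loop
vertex 0.81 1.504 -4.345
vertex 0.672 1.222 -3.645
vertex 1.156 1.811 -3.733
endloop
endfacet
facet normal -0.253 0.914 -0.316
outer loop
vertex 0.81 1.504 -4.345
vertex 1.156 1.811 -3.733
vertex 1.552 1.697 -4.381
endloop
endfacet
facet normal -0.164 0.470 -0.867
outer loop
vertex 0.81 1.504 -4.345
vertex 1.552 1.697 -4.381
vertex 1.312 1.038 -4.693
endloop
endfacet
facet normal -0.615 -0.077 -0.785
outer loop
vertex 0.81 1.504 -4.345
vertex 1.312 1.038 -4.693
vertex 0.768 0.745 -4.238
endloop
endfacet
facet normal -0.463 0.491 0.738
outer loop
vertex 1.156 1.811 -3.733
vertex 0.672 1.222 -3.645
vertex 1.328 1.242 -3.247
endloop
endfacet
facet normal -0.823 -0.500 0.269
outer loop
vertex 0.672 1.222 -3.645
vertex 0.768 0.745 -4.238
vertex 1.088 0.583 -3.559
endloop
endfacet
facet normal -0.228 -0.671 -0.705
outer loop
vertex 0.768 0.745 -4.238
vertex 1.312 1.038 -4.693
vertex 1.484 0.469 -4.207
endloop
endfacet
facet normal 0.502 0.214 -0.838
outer loop
vertex 1.312 1.038 -4.693
vertex 1.552 1.697 -4.381
vertex 1.968 1.058 -4.295
endloop
endfacet
facet normal 0.357 0.932 0.054
outer loop
vertex 1.552 1.697 -4.381
vertex 1.156 1.811 -3.733
vertex 1.872 1.535 -3.702
endloop
endfacet
facet normal 0.164 -0.470 0.867
outer loop
vertex 1.83 0.776 -3.595
vertex 1.328 1.242 -3.247
vertex 1.088 0.583 -3.559
endloop
endfacet
facet normal 0.253 -0.914 0.316
outer loop
vertex 1.83 0.776 -3.595
vertex 1.088 0.583 -3.559
vertex 1.484 0.469 -4.207
endloop
endfacet
facet normal 0.760 -0.641 -0.108
outer loop
vertex 1.83 0.776 -3.595
vertex 1.484 0.469 -4.207
vertex 1.968 1.058 -4.295
endloop
endfacet
facet normal 0.983 -0.029 0.182
outer loop
vertex 1.83 0.776 -3.595
vertex 1.968 1.058 -4.295
vertex 1.872 1.535 -3.702
endloop
endfacet
facet normal 0.615 0.077 0.785
outer loop
vertex 1.83 0.776 -3.595
vertex 1.872 1.535 -3.702
vertex 1.328 1.242 -3.247
endloop
endfacet
facet normal -0.502 -0.214 0.838
outer loop
vertex 1.088 0.583 -3.559
vertex 1.328 1.242 -3.247
vertex 0.672 1.222 -3.645
endloop
endfacet
facet normal -0.357 -0.932 -0.054
outer loop
vertex 1.484 0.469 -4.207
vertex 1.088 0.583 -3.559
vertex 0.768 0.745 -4.238
endloop
endfacet
facet normal 0.463 -0.491 -0.738
outer loop
vertex 1.968 1.058 -4.295
vertex 1.484 0.469 -4.207
vertex 1.312 1.038 -4.693
endloop
endfacet
facet normal 0.823 0.500 -0.269
outer loop
vertex 1.872 1.535 -3.702
vertex 1.968 1.058 -4.295
vertex 1.552 1.697 -4.381
endloop
endfacet
facet normal 0.228 0.671 0.705
outer loop
vertex 1.328 1.242 -3.247
vertex 1.872 1.535 -3.702
vertex 1.156 1.811 -3.733
endloop
endfacet

endsolid


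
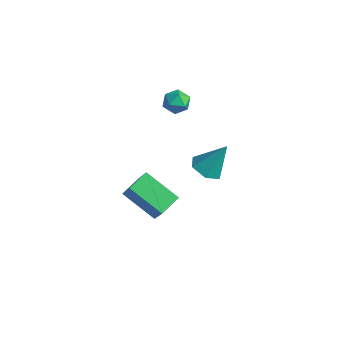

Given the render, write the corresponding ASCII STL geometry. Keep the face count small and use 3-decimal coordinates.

solid 
facet normal -0.292 -0.441 -0.848
outer loop
vertex 0.57 1.661 -0.697
vertex -0.085 1.53 -0.403
vertex 0.035 2.152 -0.768
endloop
endfacet
facet normal 0.679 0.717 -0.159
outer loop
vertex 0.57 1.661 -0.697
vertex 0.035 2.152 -0.768
vertex 0.365 2.21 0.903
endloop
endfacet
facet normal -0.292 -0.442 -0.848
outer loop
vertex 0.035 2.152 -0.768
vertex -0.085 1.53 -0.403
vertex -0.621 2.021 -0.474
endloop
endfacet
facet normal -0.194 0.981 0.004
outer loop
vertex 0.035 2.152 -0.768
vertex -0.621 2.021 -0.474
vertex 0.365 2.21 0.903
endloop
endfacet
facet normal -0.292 -0.441 -0.849
outer loop
vertex -0.621 2.021 -0.474
vertex -0.085 1.53 -0.403
vertex -0.741 1.4 -0.11
endloop
endfacet
facet normal -0.760 0.431 0.485
outer loop
vertex -0.621 2.021 -0.474
vertex -0.741 1.4 -0.11
vertex 0.365 2.21 0.903
endloop
endfacet
facet normal -0.292 -0.441 -0.849
outer loop
vertex -0.741 1.4 -0.11
vertex -0.085 1.53 -0.403
vertex -0.205 0.909 -0.039
endloop
endfacet
facet normal -0.456 -0.382 0.804
outer loop
vertex -0.741 1.4 -0.11
vertex -0.205 0.909 -0.039
vertex 0.365 2.21 0.903
endloop
endfacet
facet normal -0.293 -0.441 -0.848
outer loop
vertex -0.205 0.909 -0.039
vertex -0.085 1.53 -0.403
vertex 0.45 1.039 -0.333
endloop
endfacet
facet normal 0.416 -0.646 0.640
outer loop
vertex -0.205 0.909 -0.039
vertex 0.45 1.039 -0.333
vertex 0.365 2.21 0.903
endloop
endfacet
facet normal -0.293 -0.440 -0.849
outer loop
vertex 0.45 1.039 -0.333
vertex -0.085 1.53 -0.403
vertex 0.57 1.661 -0.697
endloop
endfacet
facet normal 0.983 -0.097 0.159
outer loop
vertex 0.45 1.039 -0.333
vertex 0.57 1.661 -0.697
vertex 0.365 2.21 0.903
endloop
endfacet
facet normal -0.562 0.195 -0.804
outer loop
vertex -3.527 0.889 -3.254
vertex -2.071 1.383 -4.152
vertex -3.397 -0.089 -3.582
endloop
endfacet
facet normal -0.818 -0.278 0.504
outer loop
vertex -2.549 -0.383 -2.368
vertex -3.527 0.889 -3.254
vertex -3.397 -0.089 -3.582
endloop
endfacet
facet normal -0.562 0.195 -0.804
outer loop
vertex -3.397 -0.089 -3.582
vertex -2.071 1.383 -4.152
vertex -1.942 0.404 -4.48
endloop
endfacet
facet normal 0.125 -0.941 -0.315
outer loop
vertex -1.942 0.404 -4.48
vertex -2.549 -0.383 -2.368
vertex -3.397 -0.089 -3.582
endloop
endfacet
facet normal -0.125 0.941 0.315
outer loop
vertex -3.527 0.889 -3.254
vertex -1.223 1.089 -2.938
vertex -2.071 1.383 -4.152
endloop
endfacet
facet normal -0.818 -0.277 0.505
outer loop
vertex -2.678 0.596 -2.04
vertex -3.527 0.889 -3.254
vertex -2.549 -0.383 -2.368
endloop
endfacet
facet normal -0.125 0.941 0.314
outer loop
vertex -2.678 0.596 -2.04
vertex -1.223 1.089 -2.938
vertex -3.527 0.889 -3.254
endloop
endfacet
facet normal 0.818 0.277 -0.504
outer loop
vertex -2.071 1.383 -4.152
vertex -1.223 1.089 -2.938
vertex -1.942 0.404 -4.48
endloop
endfacet
facet normal 0.125 -0.941 -0.315
outer loop
vertex -1.093 0.111 -3.266
vertex -2.549 -0.383 -2.368
vertex -1.942 0.404 -4.48
endloop
endfacet
facet normal 0.817 0.278 -0.505
outer loop
vertex -1.942 0.404 -4.48
vertex -1.223 1.089 -2.938
vertex -1.093 0.111 -3.266
endloop
endfacet
facet normal 0.562 -0.195 0.804
outer loop
vertex -1.093 0.111 -3.266
vertex -2.678 0.596 -2.04
vertex -2.549 -0.383 -2.368
endloop
endfacet
facet normal 0.562 -0.195 0.804
outer loop
vertex -1.223 1.089 -2.938
vertex -2.678 0.596 -2.04
vertex -1.093 0.111 -3.266
endloop
endfacet
facet normal -0.860 -0.509 0.036
outer loop
vertex -3.255 2.223 1.506
vertex -2.939 1.683 1.428
vertex -3.046 1.905 2.009
endloop
endfacet
facet normal -0.899 0.087 0.428
outer loop
vertex -3.255 2.223 1.506
vertex -3.046 1.905 2.009
vertex -2.995 2.534 1.989
endloop
endfacet
facet normal -0.768 0.641 0.001
outer loop
vertex -3.255 2.223 1.506
vertex -2.995 2.534 1.989
vertex -2.857 2.7 1.396
endloop
endfacet
facet normal -0.647 0.389 -0.656
outer loop
vertex -3.255 2.223 1.506
vertex -2.857 2.7 1.396
vertex -2.822 2.174 1.05
endloop
endfacet
facet normal -0.704 -0.320 -0.634
outer loop
vertex -3.255 2.223 1.506
vertex -2.822 2.174 1.05
vertex -2.939 1.683 1.428
endloop
endfacet
facet normal -0.383 0.060 0.922
outer loop
vertex -2.995 2.534 1.989
vertex -3.046 1.905 2.009
vertex -2.518 2.186 2.21
endloop
endfacet
facet normal -0.319 -0.903 0.286
outer loop
vertex -3.046 1.905 2.009
vertex -2.939 1.683 1.428
vertex -2.483 1.66 1.864
endloop
endfacet
facet normal -0.067 -0.599 -0.798
outer loop
vertex -2.939 1.683 1.428
vertex -2.822 2.174 1.05
vertex -2.345 1.826 1.271
endloop
endfacet
facet normal 0.025 0.551 -0.834
outer loop
vertex -2.822 2.174 1.05
vertex -2.857 2.7 1.396
vertex -2.294 2.455 1.251
endloop
endfacet
facet normal -0.170 0.958 0.229
outer loop
vertex -2.857 2.7 1.396
vertex -2.995 2.534 1.989
vertex -2.401 2.677 1.832
endloop
endfacet
facet normal 0.647 -0.389 0.656
outer loop
vertex -2.085 2.137 1.754
vertex -2.518 2.186 2.21
vertex -2.483 1.66 1.864
endloop
endfacet
facet normal 0.768 -0.641 -0.001
outer loop
vertex -2.085 2.137 1.754
vertex -2.483 1.66 1.864
vertex -2.345 1.826 1.271
endloop
endfacet
facet normal 0.899 -0.087 -0.428
outer loop
vertex -2.085 2.137 1.754
vertex -2.345 1.826 1.271
vertex -2.294 2.455 1.251
endloop
endfacet
facet normal 0.860 0.509 -0.036
outer loop
vertex -2.085 2.137 1.754
vertex -2.294 2.455 1.251
vertex -2.401 2.677 1.832
endloop
endfacet
facet normal 0.704 0.320 0.634
outer loop
vertex -2.085 2.137 1.754
vertex -2.401 2.677 1.832
vertex -2.518 2.186 2.21
endloop
endfacet
facet normal -0.025 -0.551 0.834
outer loop
vertex -2.483 1.66 1.864
vertex -2.518 2.186 2.21
vertex -3.046 1.905 2.009
endloop
endfacet
facet normal 0.170 -0.958 -0.229
outer loop
vertex -2.345 1.826 1.271
vertex -2.483 1.66 1.864
vertex -2.939 1.683 1.428
endloop
endfacet
facet normal 0.383 -0.060 -0.922
outer loop
vertex -2.294 2.455 1.251
vertex -2.345 1.826 1.271
vertex -2.822 2.174 1.05
endloop
endfacet
facet normal 0.319 0.903 -0.286
outer loop
vertex -2.401 2.677 1.832
vertex -2.294 2.455 1.251
vertex -2.857 2.7 1.396
endloop
endfacet
facet normal 0.067 0.599 0.798
outer loop
vertex -2.518 2.186 2.21
vertex -2.401 2.677 1.832
vertex -2.995 2.534 1.989
endloop
endfacet

endsolid


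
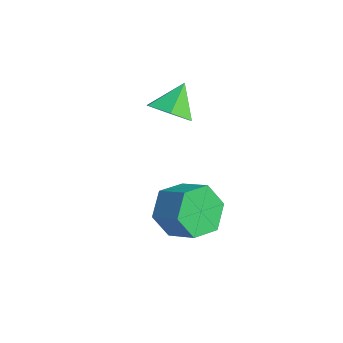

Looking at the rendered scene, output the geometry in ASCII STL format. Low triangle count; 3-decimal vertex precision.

solid 
facet normal -0.859 -0.261 -0.440
outer loop
vertex -0.301 3.362 -3.202
vertex -0.605 2.973 -2.379
vertex -0.787 3.896 -2.57
endloop
endfacet
facet normal 0.073 0.789 -0.610
outer loop
vertex -0.301 3.362 -3.202
vertex -0.787 3.896 -2.57
vertex 0.67 3.657 -2.704
endloop
endfacet
facet normal 0.073 0.790 -0.609
outer loop
vertex 0.67 3.657 -2.704
vertex -0.787 3.896 -2.57
vertex 0.183 4.19 -2.072
endloop
endfacet
facet normal 0.858 0.261 0.442
outer loop
vertex 0.67 3.657 -2.704
vertex 0.183 4.19 -2.072
vertex 0.365 3.267 -1.881
endloop
endfacet
facet normal -0.858 -0.261 -0.442
outer loop
vertex -0.787 3.896 -2.57
vertex -0.605 2.973 -2.379
vertex -1.092 3.506 -1.747
endloop
endfacet
facet normal -0.402 0.876 0.266
outer loop
vertex -0.787 3.896 -2.57
vertex -1.092 3.506 -1.747
vertex 0.183 4.19 -2.072
endloop
endfacet
facet normal -0.402 0.876 0.265
outer loop
vertex 0.183 4.19 -2.072
vertex -1.092 3.506 -1.747
vertex -0.121 3.801 -1.249
endloop
endfacet
facet normal 0.859 0.261 0.440
outer loop
vertex 0.183 4.19 -2.072
vertex -0.121 3.801 -1.249
vertex 0.365 3.267 -1.881
endloop
endfacet
facet normal -0.858 -0.261 -0.442
outer loop
vertex -1.092 3.506 -1.747
vertex -0.605 2.973 -2.379
vertex -0.91 2.583 -1.556
endloop
endfacet
facet normal -0.475 0.087 0.875
outer loop
vertex -1.092 3.506 -1.747
vertex -0.91 2.583 -1.556
vertex -0.121 3.801 -1.249
endloop
endfacet
facet normal -0.475 0.087 0.875
outer loop
vertex -0.121 3.801 -1.249
vertex -0.91 2.583 -1.556
vertex 0.061 2.878 -1.058
endloop
endfacet
facet normal 0.859 0.261 0.440
outer loop
vertex -0.121 3.801 -1.249
vertex 0.061 2.878 -1.058
vertex 0.365 3.267 -1.881
endloop
endfacet
facet normal -0.858 -0.261 -0.442
outer loop
vertex -0.91 2.583 -1.556
vertex -0.605 2.973 -2.379
vertex -0.423 2.05 -2.188
endloop
endfacet
facet normal -0.073 -0.789 0.610
outer loop
vertex -0.91 2.583 -1.556
vertex -0.423 2.05 -2.188
vertex 0.061 2.878 -1.058
endloop
endfacet
facet normal -0.074 -0.789 0.610
outer loop
vertex 0.061 2.878 -1.058
vertex -0.423 2.05 -2.188
vertex 0.547 2.344 -1.69
endloop
endfacet
facet normal 0.859 0.261 0.440
outer loop
vertex 0.061 2.878 -1.058
vertex 0.547 2.344 -1.69
vertex 0.365 3.267 -1.881
endloop
endfacet
facet normal -0.859 -0.261 -0.440
outer loop
vertex -0.423 2.05 -2.188
vertex -0.605 2.973 -2.379
vertex -0.119 2.439 -3.011
endloop
endfacet
facet normal 0.402 -0.876 -0.266
outer loop
vertex -0.423 2.05 -2.188
vertex -0.119 2.439 -3.011
vertex 0.547 2.344 -1.69
endloop
endfacet
facet normal 0.403 -0.876 -0.266
outer loop
vertex 0.547 2.344 -1.69
vertex -0.119 2.439 -3.011
vertex 0.852 2.734 -2.513
endloop
endfacet
facet normal 0.858 0.261 0.442
outer loop
vertex 0.547 2.344 -1.69
vertex 0.852 2.734 -2.513
vertex 0.365 3.267 -1.881
endloop
endfacet
facet normal -0.859 -0.261 -0.440
outer loop
vertex -0.119 2.439 -3.011
vertex -0.605 2.973 -2.379
vertex -0.301 3.362 -3.202
endloop
endfacet
facet normal 0.475 -0.087 -0.875
outer loop
vertex -0.119 2.439 -3.011
vertex -0.301 3.362 -3.202
vertex 0.852 2.734 -2.513
endloop
endfacet
facet normal 0.475 -0.087 -0.875
outer loop
vertex 0.852 2.734 -2.513
vertex -0.301 3.362 -3.202
vertex 0.67 3.657 -2.704
endloop
endfacet
facet normal 0.858 0.261 0.442
outer loop
vertex 0.852 2.734 -2.513
vertex 0.67 3.657 -2.704
vertex 0.365 3.267 -1.881
endloop
endfacet
facet normal 0.292 -0.631 -0.719
outer loop
vertex -1.22 3.905 0.939
vertex -1.965 3.562 0.938
vertex -1.806 4.197 0.445
endloop
endfacet
facet normal 0.399 0.915 0.068
outer loop
vertex -1.22 3.905 0.939
vertex -1.806 4.197 0.445
vertex -2.315 4.318 1.802
endloop
endfacet
facet normal 0.291 -0.631 -0.719
outer loop
vertex -1.806 4.197 0.445
vertex -1.965 3.562 0.938
vertex -2.551 3.854 0.445
endloop
endfacet
facet normal -0.407 0.884 -0.231
outer loop
vertex -1.806 4.197 0.445
vertex -2.551 3.854 0.445
vertex -2.315 4.318 1.802
endloop
endfacet
facet normal 0.291 -0.631 -0.720
outer loop
vertex -2.551 3.854 0.445
vertex -1.965 3.562 0.938
vertex -2.71 3.218 0.938
endloop
endfacet
facet normal -0.955 0.290 0.067
outer loop
vertex -2.551 3.854 0.445
vertex -2.71 3.218 0.938
vertex -2.315 4.318 1.802
endloop
endfacet
facet normal 0.291 -0.631 -0.720
outer loop
vertex -2.71 3.218 0.938
vertex -1.965 3.562 0.938
vertex -2.124 2.926 1.431
endloop
endfacet
facet normal -0.695 -0.273 0.665
outer loop
vertex -2.71 3.218 0.938
vertex -2.124 2.926 1.431
vertex -2.315 4.318 1.802
endloop
endfacet
facet normal 0.291 -0.631 -0.719
outer loop
vertex -2.124 2.926 1.431
vertex -1.965 3.562 0.938
vertex -1.379 3.269 1.432
endloop
endfacet
facet normal 0.110 -0.242 0.964
outer loop
vertex -2.124 2.926 1.431
vertex -1.379 3.269 1.432
vertex -2.315 4.318 1.802
endloop
endfacet
facet normal 0.291 -0.631 -0.719
outer loop
vertex -1.379 3.269 1.432
vertex -1.965 3.562 0.938
vertex -1.22 3.905 0.939
endloop
endfacet
facet normal 0.658 0.352 0.666
outer loop
vertex -1.379 3.269 1.432
vertex -1.22 3.905 0.939
vertex -2.315 4.318 1.802
endloop
endfacet

endsolid


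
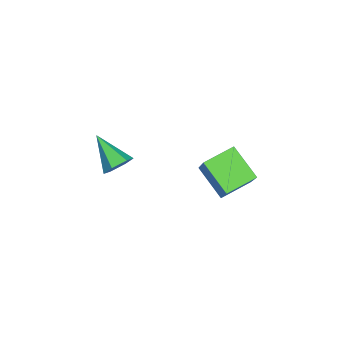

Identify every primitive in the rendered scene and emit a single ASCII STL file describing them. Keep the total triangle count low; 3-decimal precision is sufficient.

solid 
facet normal -0.596 0.752 0.281
outer loop
vertex 2.928 4.141 0.321
vertex 3.752 5.106 -0.516
vertex 1.66 3.765 -1.361
endloop
endfacet
facet normal -0.542 -0.635 0.551
outer loop
vertex 2.428 2.794 -1.724
vertex 2.928 4.141 0.321
vertex 1.66 3.765 -1.361
endloop
endfacet
facet normal -0.596 0.752 0.281
outer loop
vertex 1.66 3.765 -1.361
vertex 3.752 5.106 -0.516
vertex 2.483 4.73 -2.198
endloop
endfacet
facet normal -0.593 -0.176 -0.786
outer loop
vertex 2.483 4.73 -2.198
vertex 2.428 2.794 -1.724
vertex 1.66 3.765 -1.361
endloop
endfacet
facet normal 0.593 0.175 0.786
outer loop
vertex 2.928 4.141 0.321
vertex 4.52 4.135 -0.879
vertex 3.752 5.106 -0.516
endloop
endfacet
facet normal -0.542 -0.635 0.551
outer loop
vertex 3.697 3.17 -0.042
vertex 2.928 4.141 0.321
vertex 2.428 2.794 -1.724
endloop
endfacet
facet normal 0.593 0.176 0.786
outer loop
vertex 3.697 3.17 -0.042
vertex 4.52 4.135 -0.879
vertex 2.928 4.141 0.321
endloop
endfacet
facet normal 0.542 0.635 -0.551
outer loop
vertex 3.752 5.106 -0.516
vertex 4.52 4.135 -0.879
vertex 2.483 4.73 -2.198
endloop
endfacet
facet normal -0.593 -0.176 -0.786
outer loop
vertex 3.252 3.759 -2.561
vertex 2.428 2.794 -1.724
vertex 2.483 4.73 -2.198
endloop
endfacet
facet normal 0.542 0.635 -0.551
outer loop
vertex 2.483 4.73 -2.198
vertex 4.52 4.135 -0.879
vertex 3.252 3.759 -2.561
endloop
endfacet
facet normal 0.596 -0.752 -0.281
outer loop
vertex 3.252 3.759 -2.561
vertex 3.697 3.17 -0.042
vertex 2.428 2.794 -1.724
endloop
endfacet
facet normal 0.596 -0.752 -0.281
outer loop
vertex 4.52 4.135 -0.879
vertex 3.697 3.17 -0.042
vertex 3.252 3.759 -2.561
endloop
endfacet
facet normal 0.552 0.636 -0.538
outer loop
vertex 3.941 -0.105 -0.725
vertex 3.438 0.033 -1.078
vertex 3.559 0.368 -0.558
endloop
endfacet
facet normal 0.357 -0.041 0.933
outer loop
vertex 3.941 -0.105 -0.725
vertex 3.559 0.368 -0.558
vertex 2.582 -0.953 -0.242
endloop
endfacet
facet normal 0.552 0.636 -0.538
outer loop
vertex 3.559 0.368 -0.558
vertex 3.438 0.033 -1.078
vertex 3.056 0.506 -0.911
endloop
endfacet
facet normal -0.408 0.487 0.772
outer loop
vertex 3.559 0.368 -0.558
vertex 3.056 0.506 -0.911
vertex 2.582 -0.953 -0.242
endloop
endfacet
facet normal 0.552 0.636 -0.538
outer loop
vertex 3.056 0.506 -0.911
vertex 3.438 0.033 -1.078
vertex 2.935 0.171 -1.431
endloop
endfacet
facet normal -0.949 0.316 0.017
outer loop
vertex 3.056 0.506 -0.911
vertex 2.935 0.171 -1.431
vertex 2.582 -0.953 -0.242
endloop
endfacet
facet normal 0.553 0.636 -0.539
outer loop
vertex 2.935 0.171 -1.431
vertex 3.438 0.033 -1.078
vertex 3.317 -0.302 -1.597
endloop
endfacet
facet normal -0.723 -0.382 -0.576
outer loop
vertex 2.935 0.171 -1.431
vertex 3.317 -0.302 -1.597
vertex 2.582 -0.953 -0.242
endloop
endfacet
facet normal 0.553 0.636 -0.539
outer loop
vertex 3.317 -0.302 -1.597
vertex 3.438 0.033 -1.078
vertex 3.82 -0.44 -1.244
endloop
endfacet
facet normal 0.041 -0.909 -0.414
outer loop
vertex 3.317 -0.302 -1.597
vertex 3.82 -0.44 -1.244
vertex 2.582 -0.953 -0.242
endloop
endfacet
facet normal 0.553 0.636 -0.539
outer loop
vertex 3.82 -0.44 -1.244
vertex 3.438 0.033 -1.078
vertex 3.941 -0.105 -0.725
endloop
endfacet
facet normal 0.582 -0.738 0.341
outer loop
vertex 3.82 -0.44 -1.244
vertex 3.941 -0.105 -0.725
vertex 2.582 -0.953 -0.242
endloop
endfacet

endsolid


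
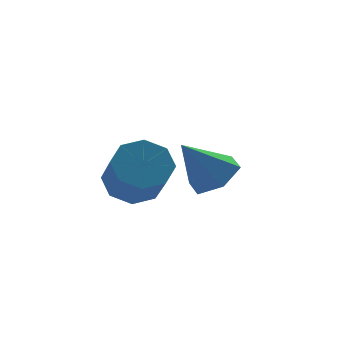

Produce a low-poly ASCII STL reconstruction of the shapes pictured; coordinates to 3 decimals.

solid 
facet normal 0.585 -0.113 -0.803
outer loop
vertex 5.089 -1.557 -2.352
vertex 4.281 -1.899 -2.892
vertex 4.5 -0.892 -2.874
endloop
endfacet
facet normal 0.276 0.733 0.622
outer loop
vertex 5.089 -1.557 -2.352
vertex 4.5 -0.892 -2.874
vertex 3.159 -1.681 -1.348
endloop
endfacet
facet normal 0.583 -0.113 -0.804
outer loop
vertex 4.5 -0.892 -2.874
vertex 4.281 -1.899 -2.892
vertex 3.691 -1.234 -3.413
endloop
endfacet
facet normal -0.434 0.897 0.082
outer loop
vertex 4.5 -0.892 -2.874
vertex 3.691 -1.234 -3.413
vertex 3.159 -1.681 -1.348
endloop
endfacet
facet normal 0.583 -0.113 -0.804
outer loop
vertex 3.691 -1.234 -3.413
vertex 4.281 -1.899 -2.892
vertex 3.472 -2.24 -3.431
endloop
endfacet
facet normal -0.957 0.212 -0.201
outer loop
vertex 3.691 -1.234 -3.413
vertex 3.472 -2.24 -3.431
vertex 3.159 -1.681 -1.348
endloop
endfacet
facet normal 0.584 -0.113 -0.804
outer loop
vertex 3.472 -2.24 -3.431
vertex 4.281 -1.899 -2.892
vertex 4.062 -2.905 -2.909
endloop
endfacet
facet normal -0.768 -0.638 0.056
outer loop
vertex 3.472 -2.24 -3.431
vertex 4.062 -2.905 -2.909
vertex 3.159 -1.681 -1.348
endloop
endfacet
facet normal 0.584 -0.114 -0.804
outer loop
vertex 4.062 -2.905 -2.909
vertex 4.281 -1.899 -2.892
vertex 4.87 -2.563 -2.37
endloop
endfacet
facet normal -0.058 -0.802 0.595
outer loop
vertex 4.062 -2.905 -2.909
vertex 4.87 -2.563 -2.37
vertex 3.159 -1.681 -1.348
endloop
endfacet
facet normal 0.585 -0.113 -0.803
outer loop
vertex 4.87 -2.563 -2.37
vertex 4.281 -1.899 -2.892
vertex 5.089 -1.557 -2.352
endloop
endfacet
facet normal 0.464 -0.117 0.878
outer loop
vertex 4.87 -2.563 -2.37
vertex 5.089 -1.557 -2.352
vertex 3.159 -1.681 -1.348
endloop
endfacet
facet normal 0.148 0.692 -0.707
outer loop
vertex 1.96 -2.939 -2.211
vertex 1.016 -2.584 -2.061
vertex 1.935 -2.379 -1.668
endloop
endfacet
facet normal 0.988 -0.080 0.128
outer loop
vertex 1.96 -2.939 -2.211
vertex 1.935 -2.379 -1.668
vertex 1.688 -4.211 -0.91
endloop
endfacet
facet normal 0.988 -0.080 0.128
outer loop
vertex 1.688 -4.211 -0.91
vertex 1.935 -2.379 -1.668
vertex 1.663 -3.651 -0.367
endloop
endfacet
facet normal -0.147 -0.692 0.707
outer loop
vertex 1.688 -4.211 -0.91
vertex 1.663 -3.651 -0.367
vertex 0.744 -3.856 -0.759
endloop
endfacet
facet normal 0.149 0.691 -0.708
outer loop
vertex 1.935 -2.379 -1.668
vertex 1.016 -2.584 -2.061
vertex 1.371 -1.938 -1.356
endloop
endfacet
facet normal 0.676 0.452 0.583
outer loop
vertex 1.935 -2.379 -1.668
vertex 1.371 -1.938 -1.356
vertex 1.663 -3.651 -0.367
endloop
endfacet
facet normal 0.677 0.451 0.582
outer loop
vertex 1.663 -3.651 -0.367
vertex 1.371 -1.938 -1.356
vertex 1.1 -3.21 -0.054
endloop
endfacet
facet normal -0.148 -0.691 0.708
outer loop
vertex 1.663 -3.651 -0.367
vertex 1.1 -3.21 -0.054
vertex 0.744 -3.856 -0.759
endloop
endfacet
facet normal 0.147 0.691 -0.707
outer loop
vertex 1.371 -1.938 -1.356
vertex 1.016 -2.584 -2.061
vertex 0.599 -1.876 -1.456
endloop
endfacet
facet normal -0.032 0.718 0.695
outer loop
vertex 1.371 -1.938 -1.356
vertex 0.599 -1.876 -1.456
vertex 1.1 -3.21 -0.054
endloop
endfacet
facet normal -0.032 0.718 0.695
outer loop
vertex 1.1 -3.21 -0.054
vertex 0.599 -1.876 -1.456
vertex 0.328 -3.148 -0.154
endloop
endfacet
facet normal -0.147 -0.691 0.708
outer loop
vertex 1.1 -3.21 -0.054
vertex 0.328 -3.148 -0.154
vertex 0.744 -3.856 -0.759
endloop
endfacet
facet normal 0.147 0.691 -0.708
outer loop
vertex 0.599 -1.876 -1.456
vertex 1.016 -2.584 -2.061
vertex 0.072 -2.229 -1.91
endloop
endfacet
facet normal -0.722 0.564 0.400
outer loop
vertex 0.599 -1.876 -1.456
vertex 0.072 -2.229 -1.91
vertex 0.328 -3.148 -0.154
endloop
endfacet
facet normal -0.722 0.564 0.400
outer loop
vertex 0.328 -3.148 -0.154
vertex 0.072 -2.229 -1.91
vertex -0.2 -3.501 -0.609
endloop
endfacet
facet normal -0.148 -0.691 0.707
outer loop
vertex 0.328 -3.148 -0.154
vertex -0.2 -3.501 -0.609
vertex 0.744 -3.856 -0.759
endloop
endfacet
facet normal 0.147 0.692 -0.707
outer loop
vertex 0.072 -2.229 -1.91
vertex 1.016 -2.584 -2.061
vertex 0.097 -2.789 -2.453
endloop
endfacet
facet normal -0.988 0.080 -0.128
outer loop
vertex 0.072 -2.229 -1.91
vertex 0.097 -2.789 -2.453
vertex -0.2 -3.501 -0.609
endloop
endfacet
facet normal -0.988 0.080 -0.128
outer loop
vertex -0.2 -3.501 -0.609
vertex 0.097 -2.789 -2.453
vertex -0.175 -4.061 -1.152
endloop
endfacet
facet normal -0.148 -0.692 0.707
outer loop
vertex -0.2 -3.501 -0.609
vertex -0.175 -4.061 -1.152
vertex 0.744 -3.856 -0.759
endloop
endfacet
facet normal 0.148 0.691 -0.708
outer loop
vertex 0.097 -2.789 -2.453
vertex 1.016 -2.584 -2.061
vertex 0.66 -3.23 -2.766
endloop
endfacet
facet normal -0.677 -0.451 -0.582
outer loop
vertex 0.097 -2.789 -2.453
vertex 0.66 -3.23 -2.766
vertex -0.175 -4.061 -1.152
endloop
endfacet
facet normal -0.676 -0.452 -0.582
outer loop
vertex -0.175 -4.061 -1.152
vertex 0.66 -3.23 -2.766
vertex 0.389 -4.502 -1.464
endloop
endfacet
facet normal -0.149 -0.691 0.708
outer loop
vertex -0.175 -4.061 -1.152
vertex 0.389 -4.502 -1.464
vertex 0.744 -3.856 -0.759
endloop
endfacet
facet normal 0.147 0.691 -0.708
outer loop
vertex 0.66 -3.23 -2.766
vertex 1.016 -2.584 -2.061
vertex 1.432 -3.292 -2.666
endloop
endfacet
facet normal 0.032 -0.718 -0.695
outer loop
vertex 0.66 -3.23 -2.766
vertex 1.432 -3.292 -2.666
vertex 0.389 -4.502 -1.464
endloop
endfacet
facet normal 0.032 -0.718 -0.695
outer loop
vertex 0.389 -4.502 -1.464
vertex 1.432 -3.292 -2.666
vertex 1.161 -4.564 -1.364
endloop
endfacet
facet normal -0.147 -0.691 0.707
outer loop
vertex 0.389 -4.502 -1.464
vertex 1.161 -4.564 -1.364
vertex 0.744 -3.856 -0.759
endloop
endfacet
facet normal 0.148 0.691 -0.707
outer loop
vertex 1.432 -3.292 -2.666
vertex 1.016 -2.584 -2.061
vertex 1.96 -2.939 -2.211
endloop
endfacet
facet normal 0.722 -0.564 -0.401
outer loop
vertex 1.432 -3.292 -2.666
vertex 1.96 -2.939 -2.211
vertex 1.161 -4.564 -1.364
endloop
endfacet
facet normal 0.722 -0.564 -0.400
outer loop
vertex 1.161 -4.564 -1.364
vertex 1.96 -2.939 -2.211
vertex 1.688 -4.211 -0.91
endloop
endfacet
facet normal -0.147 -0.691 0.708
outer loop
vertex 1.161 -4.564 -1.364
vertex 1.688 -4.211 -0.91
vertex 0.744 -3.856 -0.759
endloop
endfacet

endsolid


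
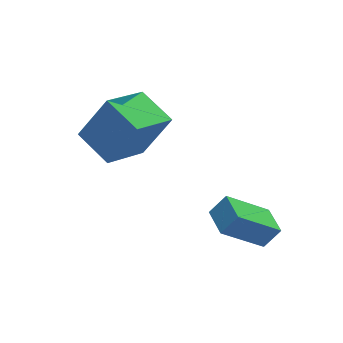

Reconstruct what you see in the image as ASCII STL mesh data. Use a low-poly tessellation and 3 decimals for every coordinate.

solid 
facet normal -0.508 0.112 -0.854
outer loop
vertex -2.801 4.306 2.544
vertex -1.273 5.072 1.736
vertex -2.357 2.954 2.102
endloop
endfacet
facet normal -0.808 -0.405 0.428
outer loop
vertex -1.427 2.748 3.664
vertex -2.801 4.306 2.544
vertex -2.357 2.954 2.102
endloop
endfacet
facet normal -0.509 0.113 -0.853
outer loop
vertex -2.357 2.954 2.102
vertex -1.273 5.072 1.736
vertex -0.83 3.72 1.293
endloop
endfacet
facet normal 0.298 -0.907 -0.297
outer loop
vertex -0.83 3.72 1.293
vertex -1.427 2.748 3.664
vertex -2.357 2.954 2.102
endloop
endfacet
facet normal -0.298 0.907 0.297
outer loop
vertex -2.801 4.306 2.544
vertex -0.343 4.866 3.298
vertex -1.273 5.072 1.736
endloop
endfacet
facet normal -0.808 -0.405 0.428
outer loop
vertex -1.87 4.1 4.107
vertex -2.801 4.306 2.544
vertex -1.427 2.748 3.664
endloop
endfacet
facet normal -0.298 0.907 0.297
outer loop
vertex -1.87 4.1 4.107
vertex -0.343 4.866 3.298
vertex -2.801 4.306 2.544
endloop
endfacet
facet normal 0.808 0.405 -0.428
outer loop
vertex -1.273 5.072 1.736
vertex -0.343 4.866 3.298
vertex -0.83 3.72 1.293
endloop
endfacet
facet normal 0.298 -0.907 -0.297
outer loop
vertex 0.101 3.514 2.856
vertex -1.427 2.748 3.664
vertex -0.83 3.72 1.293
endloop
endfacet
facet normal 0.808 0.405 -0.428
outer loop
vertex -0.83 3.72 1.293
vertex -0.343 4.866 3.298
vertex 0.101 3.514 2.856
endloop
endfacet
facet normal 0.508 -0.113 0.854
outer loop
vertex 0.101 3.514 2.856
vertex -1.87 4.1 4.107
vertex -1.427 2.748 3.664
endloop
endfacet
facet normal 0.509 -0.112 0.854
outer loop
vertex -0.343 4.866 3.298
vertex -1.87 4.1 4.107
vertex 0.101 3.514 2.856
endloop
endfacet
facet normal -0.757 0.086 0.647
outer loop
vertex 0.785 0.031 0.731
vertex 0.896 1.125 0.716
vertex 0.218 0.079 0.061
endloop
endfacet
facet normal -0.101 -0.995 0.014
outer loop
vertex 1.664 -0.085 -1.176
vertex 0.785 0.031 0.731
vertex 0.218 0.079 0.061
endloop
endfacet
facet normal -0.757 0.086 0.647
outer loop
vertex 0.218 0.079 0.061
vertex 0.896 1.125 0.716
vertex 0.328 1.173 0.045
endloop
endfacet
facet normal -0.646 0.054 -0.762
outer loop
vertex 0.328 1.173 0.045
vertex 1.664 -0.085 -1.176
vertex 0.218 0.079 0.061
endloop
endfacet
facet normal 0.645 -0.055 0.762
outer loop
vertex 0.785 0.031 0.731
vertex 2.342 0.961 -0.521
vertex 0.896 1.125 0.716
endloop
endfacet
facet normal -0.101 -0.995 0.014
outer loop
vertex 2.232 -0.133 -0.505
vertex 0.785 0.031 0.731
vertex 1.664 -0.085 -1.176
endloop
endfacet
facet normal 0.645 -0.054 0.762
outer loop
vertex 2.232 -0.133 -0.505
vertex 2.342 0.961 -0.521
vertex 0.785 0.031 0.731
endloop
endfacet
facet normal 0.101 0.995 -0.014
outer loop
vertex 0.896 1.125 0.716
vertex 2.342 0.961 -0.521
vertex 0.328 1.173 0.045
endloop
endfacet
facet normal -0.645 0.055 -0.762
outer loop
vertex 1.775 1.009 -1.191
vertex 1.664 -0.085 -1.176
vertex 0.328 1.173 0.045
endloop
endfacet
facet normal 0.101 0.995 -0.014
outer loop
vertex 0.328 1.173 0.045
vertex 2.342 0.961 -0.521
vertex 1.775 1.009 -1.191
endloop
endfacet
facet normal 0.757 -0.086 -0.647
outer loop
vertex 1.775 1.009 -1.191
vertex 2.232 -0.133 -0.505
vertex 1.664 -0.085 -1.176
endloop
endfacet
facet normal 0.758 -0.086 -0.647
outer loop
vertex 2.342 0.961 -0.521
vertex 2.232 -0.133 -0.505
vertex 1.775 1.009 -1.191
endloop
endfacet

endsolid


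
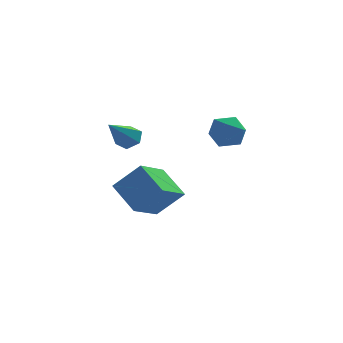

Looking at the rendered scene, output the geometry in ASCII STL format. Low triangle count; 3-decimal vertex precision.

solid 
facet normal -0.459 -0.782 0.422
outer loop
vertex -1.793 -2.135 1.717
vertex -2.727 -2.098 0.771
vertex -1.041 -2.994 0.943
endloop
endfacet
facet normal 0.702 -0.027 0.712
outer loop
vertex -0.353 -1.822 0.309
vertex -1.793 -2.135 1.717
vertex -1.041 -2.994 0.943
endloop
endfacet
facet normal -0.459 -0.782 0.423
outer loop
vertex -1.041 -2.994 0.943
vertex -2.727 -2.098 0.771
vertex -1.975 -2.958 -0.004
endloop
endfacet
facet normal 0.545 -0.623 -0.561
outer loop
vertex -1.975 -2.958 -0.004
vertex -0.353 -1.822 0.309
vertex -1.041 -2.994 0.943
endloop
endfacet
facet normal -0.544 0.623 0.562
outer loop
vertex -1.793 -2.135 1.717
vertex -2.039 -0.926 0.137
vertex -2.727 -2.098 0.771
endloop
endfacet
facet normal 0.702 -0.028 0.712
outer loop
vertex -1.105 -0.962 1.084
vertex -1.793 -2.135 1.717
vertex -0.353 -1.822 0.309
endloop
endfacet
facet normal -0.545 0.623 0.561
outer loop
vertex -1.105 -0.962 1.084
vertex -2.039 -0.926 0.137
vertex -1.793 -2.135 1.717
endloop
endfacet
facet normal -0.702 0.027 -0.712
outer loop
vertex -2.727 -2.098 0.771
vertex -2.039 -0.926 0.137
vertex -1.975 -2.958 -0.004
endloop
endfacet
facet normal 0.545 -0.623 -0.562
outer loop
vertex -1.287 -1.785 -0.637
vertex -0.353 -1.822 0.309
vertex -1.975 -2.958 -0.004
endloop
endfacet
facet normal -0.702 0.027 -0.712
outer loop
vertex -1.975 -2.958 -0.004
vertex -2.039 -0.926 0.137
vertex -1.287 -1.785 -0.637
endloop
endfacet
facet normal 0.459 0.782 -0.422
outer loop
vertex -1.287 -1.785 -0.637
vertex -1.105 -0.962 1.084
vertex -0.353 -1.822 0.309
endloop
endfacet
facet normal 0.458 0.782 -0.422
outer loop
vertex -2.039 -0.926 0.137
vertex -1.105 -0.962 1.084
vertex -1.287 -1.785 -0.637
endloop
endfacet
facet normal -0.264 0.895 -0.360
outer loop
vertex 1.124 2.428 1.273
vertex 0.434 2.357 1.602
vertex 1.013 2.683 1.988
endloop
endfacet
facet normal 0.440 0.865 -0.240
outer loop
vertex 1.124 2.428 1.273
vertex 1.013 2.683 1.988
vertex 1.658 2.306 1.811
endloop
endfacet
facet normal 0.707 0.328 -0.627
outer loop
vertex 1.124 2.428 1.273
vertex 1.658 2.306 1.811
vertex 1.478 1.748 1.316
endloop
endfacet
facet normal 0.169 0.026 -0.985
outer loop
vertex 1.124 2.428 1.273
vertex 1.478 1.748 1.316
vertex 0.722 1.78 1.187
endloop
endfacet
facet normal -0.430 0.376 -0.821
outer loop
vertex 1.124 2.428 1.273
vertex 0.722 1.78 1.187
vertex 0.434 2.357 1.602
endloop
endfacet
facet normal 0.539 0.712 0.450
outer loop
vertex 1.658 2.306 1.811
vertex 1.013 2.683 1.988
vertex 1.298 2.16 2.473
endloop
endfacet
facet normal -0.598 0.759 0.256
outer loop
vertex 1.013 2.683 1.988
vertex 0.434 2.357 1.602
vertex 0.542 2.192 2.344
endloop
endfacet
facet normal -0.868 -0.081 -0.490
outer loop
vertex 0.434 2.357 1.602
vertex 0.722 1.78 1.187
vertex 0.362 1.634 1.849
endloop
endfacet
facet normal 0.102 -0.646 -0.756
outer loop
vertex 0.722 1.78 1.187
vertex 1.478 1.748 1.316
vertex 1.007 1.257 1.672
endloop
endfacet
facet normal 0.972 -0.157 -0.176
outer loop
vertex 1.478 1.748 1.316
vertex 1.658 2.306 1.811
vertex 1.586 1.583 2.058
endloop
endfacet
facet normal -0.169 -0.026 0.985
outer loop
vertex 0.896 1.512 2.387
vertex 1.298 2.16 2.473
vertex 0.542 2.192 2.344
endloop
endfacet
facet normal -0.707 -0.328 0.627
outer loop
vertex 0.896 1.512 2.387
vertex 0.542 2.192 2.344
vertex 0.362 1.634 1.849
endloop
endfacet
facet normal -0.440 -0.865 0.240
outer loop
vertex 0.896 1.512 2.387
vertex 0.362 1.634 1.849
vertex 1.007 1.257 1.672
endloop
endfacet
facet normal 0.264 -0.895 0.360
outer loop
vertex 0.896 1.512 2.387
vertex 1.007 1.257 1.672
vertex 1.586 1.583 2.058
endloop
endfacet
facet normal 0.430 -0.376 0.821
outer loop
vertex 0.896 1.512 2.387
vertex 1.586 1.583 2.058
vertex 1.298 2.16 2.473
endloop
endfacet
facet normal -0.102 0.646 0.756
outer loop
vertex 0.542 2.192 2.344
vertex 1.298 2.16 2.473
vertex 1.013 2.683 1.988
endloop
endfacet
facet normal -0.972 0.157 0.176
outer loop
vertex 0.362 1.634 1.849
vertex 0.542 2.192 2.344
vertex 0.434 2.357 1.602
endloop
endfacet
facet normal -0.539 -0.712 -0.450
outer loop
vertex 1.007 1.257 1.672
vertex 0.362 1.634 1.849
vertex 0.722 1.78 1.187
endloop
endfacet
facet normal 0.598 -0.759 -0.256
outer loop
vertex 1.586 1.583 2.058
vertex 1.007 1.257 1.672
vertex 1.478 1.748 1.316
endloop
endfacet
facet normal 0.868 0.081 0.490
outer loop
vertex 1.298 2.16 2.473
vertex 1.586 1.583 2.058
vertex 1.658 2.306 1.811
endloop
endfacet
facet normal 0.394 0.676 -0.622
outer loop
vertex -2.028 1.659 1.365
vertex -2.436 2.007 1.485
vertex -1.974 2.012 1.783
endloop
endfacet
facet normal 0.762 -0.540 0.358
outer loop
vertex -2.028 1.659 1.365
vertex -1.974 2.012 1.783
vertex -3.064 0.933 2.475
endloop
endfacet
facet normal 0.395 0.675 -0.623
outer loop
vertex -1.974 2.012 1.783
vertex -2.436 2.007 1.485
vertex -2.382 2.361 1.903
endloop
endfacet
facet normal 0.406 0.166 0.899
outer loop
vertex -1.974 2.012 1.783
vertex -2.382 2.361 1.903
vertex -3.064 0.933 2.475
endloop
endfacet
facet normal 0.394 0.676 -0.623
outer loop
vertex -2.382 2.361 1.903
vertex -2.436 2.007 1.485
vertex -2.845 2.356 1.605
endloop
endfacet
facet normal -0.469 0.512 0.720
outer loop
vertex -2.382 2.361 1.903
vertex -2.845 2.356 1.605
vertex -3.064 0.933 2.475
endloop
endfacet
facet normal 0.395 0.676 -0.622
outer loop
vertex -2.845 2.356 1.605
vertex -2.436 2.007 1.485
vertex -2.899 2.003 1.187
endloop
endfacet
facet normal -0.988 0.152 -0.001
outer loop
vertex -2.845 2.356 1.605
vertex -2.899 2.003 1.187
vertex -3.064 0.933 2.475
endloop
endfacet
facet normal 0.395 0.676 -0.623
outer loop
vertex -2.899 2.003 1.187
vertex -2.436 2.007 1.485
vertex -2.491 1.654 1.067
endloop
endfacet
facet normal -0.633 -0.554 -0.541
outer loop
vertex -2.899 2.003 1.187
vertex -2.491 1.654 1.067
vertex -3.064 0.933 2.475
endloop
endfacet
facet normal 0.394 0.676 -0.623
outer loop
vertex -2.491 1.654 1.067
vertex -2.436 2.007 1.485
vertex -2.028 1.659 1.365
endloop
endfacet
facet normal 0.243 -0.900 -0.362
outer loop
vertex -2.491 1.654 1.067
vertex -2.028 1.659 1.365
vertex -3.064 0.933 2.475
endloop
endfacet

endsolid
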